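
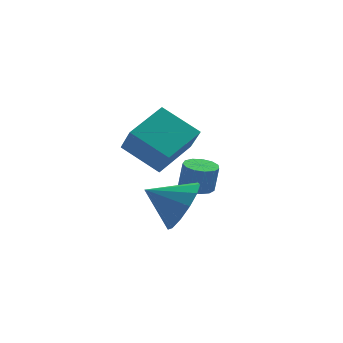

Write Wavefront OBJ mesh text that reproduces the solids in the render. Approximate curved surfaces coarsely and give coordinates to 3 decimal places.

v 1.378 0.763 -0.555
v 1.937 1.338 0.183
v 0.142 1.077 0.135
v 1.786 1.731 -0.265
v 1.506 1.816 -0.805
v 1.186 1.567 -1.265
v 0.926 1.063 -1.501
v 0.81 0.463 -1.436
v 0.874 -0.041 -1.091
v 1.098 -0.29 -0.577
v 1.411 -0.205 -0.055
v 1.714 0.188 0.308
v 1.909 0.763 0.396
v 2.25 3.484 -1.184
v 2.706 3.913 -1.258
v 2.865 3.925 -0.21
v 2.41 3.496 -0.136
v 2.404 4.094 -1.214
v 2.563 4.106 -0.166
v 2.053 4.082 -1.161
v 2.213 4.094 -0.113
v 1.765 3.88 -1.115
v 1.925 3.892 -0.067
v 1.631 3.552 -1.091
v 1.79 3.564 -0.043
v 1.694 3.203 -1.096
v 1.853 3.215 -0.048
v 1.933 2.943 -1.129
v 2.092 2.955 -0.082
v 2.273 2.854 -1.18
v 2.432 2.866 -0.132
v 2.606 2.966 -1.232
v 2.765 2.978 -0.184
v 2.826 3.242 -1.269
v 2.985 3.254 -0.221
v 2.863 3.595 -1.278
v 3.023 3.607 -0.231
v -0.232 4.112 0.628
v -0.025 3.356 1.678
v 1.023 5.253 1.201
v 1.231 4.497 2.251
v 0.949 3.243 -0.231
v 1.157 2.487 0.819
v 2.205 4.384 0.342
v 2.412 3.628 1.392
f 2 1 4
f 2 4 3
f 4 1 5
f 4 5 3
f 5 1 6
f 5 6 3
f 6 1 7
f 6 7 3
f 7 1 8
f 7 8 3
f 8 1 9
f 8 9 3
f 9 1 10
f 9 10 3
f 10 1 11
f 10 11 3
f 11 1 12
f 11 12 3
f 12 1 13
f 12 13 3
f 13 1 2
f 13 2 3
f 15 14 18
f 15 18 16
f 16 18 19
f 16 19 17
f 18 14 20
f 18 20 19
f 19 20 21
f 19 21 17
f 20 14 22
f 20 22 21
f 21 22 23
f 21 23 17
f 22 14 24
f 22 24 23
f 23 24 25
f 23 25 17
f 24 14 26
f 24 26 25
f 25 26 27
f 25 27 17
f 26 14 28
f 26 28 27
f 27 28 29
f 27 29 17
f 28 14 30
f 28 30 29
f 29 30 31
f 29 31 17
f 30 14 32
f 30 32 31
f 31 32 33
f 31 33 17
f 32 14 34
f 32 34 33
f 33 34 35
f 33 35 17
f 34 14 36
f 34 36 35
f 35 36 37
f 35 37 17
f 36 14 15
f 36 15 37
f 37 15 16
f 37 16 17
f 39 41 38
f 42 39 38
f 38 41 40
f 40 42 38
f 39 45 41
f 43 39 42
f 43 45 39
f 41 45 40
f 44 42 40
f 40 45 44
f 44 43 42
f 45 43 44



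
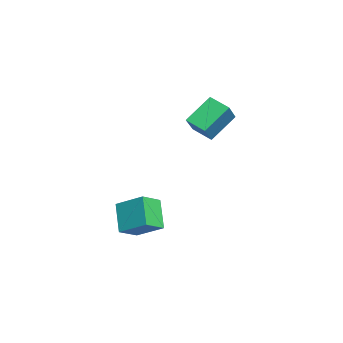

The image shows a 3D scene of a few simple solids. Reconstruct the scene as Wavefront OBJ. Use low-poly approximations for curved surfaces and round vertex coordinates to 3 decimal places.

v 0.12 -1.688 -2.377
v 0.854 -0.282 -1.443
v -0.71 -0.797 -3.067
v 0.024 0.609 -2.133
v 1.456 -1.489 -3.727
v 2.19 -0.083 -2.793
v 0.626 -0.598 -4.417
v 1.36 0.808 -3.483
v -2.807 2.307 1.749
v -3.687 3.57 3.041
v -2.078 3.282 1.293
v -2.958 4.545 2.585
v -1.542 1.935 2.975
v -2.422 3.198 4.267
v -0.813 2.91 2.519
v -1.693 4.173 3.811
f 2 4 1
f 5 2 1
f 1 4 3
f 3 5 1
f 2 8 4
f 6 2 5
f 6 8 2
f 4 8 3
f 7 5 3
f 3 8 7
f 7 6 5
f 8 6 7
f 10 12 9
f 13 10 9
f 9 12 11
f 11 13 9
f 10 16 12
f 14 10 13
f 14 16 10
f 12 16 11
f 15 13 11
f 11 16 15
f 15 14 13
f 16 14 15



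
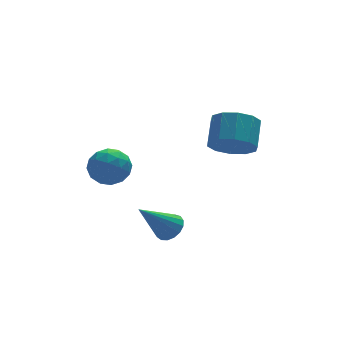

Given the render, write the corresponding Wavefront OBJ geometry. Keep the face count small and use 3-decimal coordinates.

v 2.786 -4.045 0.534
v 3.736 -4.245 0.161
v 4.284 -3.236 1.013
v 3.334 -3.035 1.386
v 3.47 -3.791 -0.207
v 4.018 -2.781 0.644
v 2.943 -3.433 -0.292
v 3.49 -2.423 0.559
v 2.356 -3.309 -0.061
v 2.903 -2.299 0.79
v 1.933 -3.466 0.397
v 2.481 -2.456 1.248
v 1.836 -3.844 0.907
v 2.384 -2.835 1.759
v 2.102 -4.299 1.276
v 2.65 -3.289 2.127
v 2.63 -4.657 1.361
v 3.177 -3.647 2.212
v 3.217 -4.781 1.13
v 3.764 -3.771 1.981
v 3.639 -4.624 0.672
v 4.187 -3.614 1.523
v 0.333 -3.446 -4.151
v 0.852 -3.312 -3.669
v -1.053 -3.614 -2.609
v 0.728 -3 -3.747
v 0.514 -2.79 -3.916
v 0.259 -2.73 -4.14
v 0.02 -2.835 -4.366
v -0.146 -3.079 -4.542
v -0.203 -3.408 -4.629
v -0.137 -3.745 -4.606
v 0.037 -4.014 -4.479
v 0.279 -4.153 -4.277
v 0.533 -4.13 -4.045
v 0.742 -3.95 -3.838
v 0.857 -3.655 -3.702
v -1.605 -0.218 -1.377
v -0.799 -0.566 -1.832
v -2.121 -1.714 -1.148
v -1.315 -2.062 -1.603
v -1.235 -1.628 -0.719
v -0.916 -0.703 -0.86
v -2.004 -1.577 -2.12
v -1.685 -0.652 -2.261
v -1.046 -1.405 -2.291
v -0.57 -1.437 -1.425
v -2.35 -0.843 -1.555
v -1.874 -0.875 -0.689
v -1.157 -0.26 -1.625
v -1.763 -2.02 -1.355
v -1.716 -1.764 -0.836
v -1.242 -1.968 -1.103
v -1.226 -0.341 -1.053
v -0.752 -0.545 -1.321
v -1.008 -1.17 -0.666
v -2.168 -1.735 -1.659
v -1.694 -1.939 -1.927
v -1.678 -0.312 -1.877
v -1.204 -0.516 -2.144
v -1.912 -1.11 -2.314
v -0.828 -0.958 -2.162
v -1.131 -1.838 -2.027
v -1.536 -1.553 -2.331
v -1.349 -1.009 -2.414
v -0.549 -0.977 -1.653
v -0.852 -1.856 -1.518
v -0.805 -1.601 -0.998
v -0.617 -1.057 -1.081
v -0.694 -1.47 -1.922
v -2.068 -0.424 -1.462
v -2.371 -1.303 -1.327
v -2.303 -1.223 -1.899
v -2.115 -0.679 -1.982
v -1.789 -0.442 -0.953
v -2.092 -1.322 -0.818
v -1.571 -1.271 -0.566
v -1.384 -0.727 -0.649
v -2.226 -0.81 -1.058
f 2 1 5
f 2 5 3
f 3 5 6
f 3 6 4
f 5 1 7
f 5 7 6
f 6 7 8
f 6 8 4
f 7 1 9
f 7 9 8
f 8 9 10
f 8 10 4
f 9 1 11
f 9 11 10
f 10 11 12
f 10 12 4
f 11 1 13
f 11 13 12
f 12 13 14
f 12 14 4
f 13 1 15
f 13 15 14
f 14 15 16
f 14 16 4
f 15 1 17
f 15 17 16
f 16 17 18
f 16 18 4
f 17 1 19
f 17 19 18
f 18 19 20
f 18 20 4
f 19 1 21
f 19 21 20
f 20 21 22
f 20 22 4
f 21 1 2
f 21 2 22
f 22 2 3
f 22 3 4
f 24 23 26
f 24 26 25
f 26 23 27
f 26 27 25
f 27 23 28
f 27 28 25
f 28 23 29
f 28 29 25
f 29 23 30
f 29 30 25
f 30 23 31
f 30 31 25
f 31 23 32
f 31 32 25
f 32 23 33
f 32 33 25
f 33 23 34
f 33 34 25
f 34 23 35
f 34 35 25
f 35 23 36
f 35 36 25
f 36 23 37
f 36 37 25
f 37 23 24
f 37 24 25
f 38 75 54
f 75 49 78
f 54 78 43
f 75 78 54
f 38 54 50
f 54 43 55
f 50 55 39
f 54 55 50
f 38 50 59
f 50 39 60
f 59 60 45
f 50 60 59
f 38 59 71
f 59 45 74
f 71 74 48
f 59 74 71
f 38 71 75
f 71 48 79
f 75 79 49
f 71 79 75
f 39 55 66
f 55 43 69
f 66 69 47
f 55 69 66
f 43 78 56
f 78 49 77
f 56 77 42
f 78 77 56
f 49 79 76
f 79 48 72
f 76 72 40
f 79 72 76
f 48 74 73
f 74 45 61
f 73 61 44
f 74 61 73
f 45 60 65
f 60 39 62
f 65 62 46
f 60 62 65
f 41 67 53
f 67 47 68
f 53 68 42
f 67 68 53
f 41 53 51
f 53 42 52
f 51 52 40
f 53 52 51
f 41 51 58
f 51 40 57
f 58 57 44
f 51 57 58
f 41 58 63
f 58 44 64
f 63 64 46
f 58 64 63
f 41 63 67
f 63 46 70
f 67 70 47
f 63 70 67
f 42 68 56
f 68 47 69
f 56 69 43
f 68 69 56
f 40 52 76
f 52 42 77
f 76 77 49
f 52 77 76
f 44 57 73
f 57 40 72
f 73 72 48
f 57 72 73
f 46 64 65
f 64 44 61
f 65 61 45
f 64 61 65
f 47 70 66
f 70 46 62
f 66 62 39
f 70 62 66



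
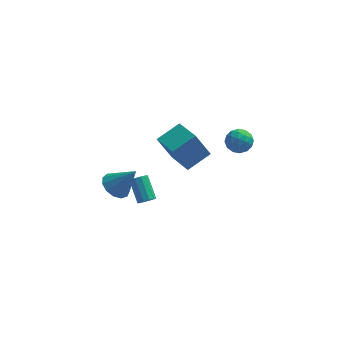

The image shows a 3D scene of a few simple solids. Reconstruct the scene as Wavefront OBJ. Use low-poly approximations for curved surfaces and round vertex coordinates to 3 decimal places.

v -2.129 -1.626 0.527
v -1.73 -1.73 0.844
v -2.231 -0.658 1.829
v -2.631 -0.554 1.513
v -1.638 -1.5 0.64
v -2.139 -0.427 1.625
v -1.733 -1.317 0.393
v -2.234 -0.245 1.378
v -1.98 -1.253 0.197
v -2.481 -0.181 1.183
v -2.284 -1.331 0.128
v -2.785 -0.259 1.113
v -2.529 -1.522 0.211
v -3.03 -0.45 1.196
v -2.621 -1.753 0.415
v -3.122 -0.68 1.4
v -2.526 -1.935 0.662
v -3.027 -0.863 1.647
v -2.279 -1.999 0.857
v -2.78 -0.927 1.843
v -1.975 -1.921 0.927
v -2.476 -0.849 1.912
v 3.12 4.566 1.137
v 3.608 3.979 0.735
v 1.972 3.961 0.625
v 2.46 3.374 0.223
v 2.402 3.371 1.084
v 3.112 3.745 1.4
v 2.468 4.195 -0.04
v 3.178 4.569 0.276
v 3.205 3.75 0.008
v 3.164 3.241 0.702
v 2.416 4.699 0.658
v 2.375 4.19 1.352
v 3.465 4.326 0.98
v 2.115 3.614 0.38
v 2.081 3.612 0.885
v 2.368 3.268 0.649
v 3.174 4.188 1.371
v 3.46 3.843 1.135
v 2.751 3.485 1.34
v 2.12 4.097 0.225
v 2.406 3.752 -0.011
v 3.212 4.672 0.711
v 3.499 4.328 0.475
v 2.829 4.455 0.02
v 3.515 3.846 0.317
v 2.84 3.491 0.016
v 2.845 3.973 -0.138
v 3.262 4.193 0.048
v 3.491 3.547 0.725
v 2.816 3.191 0.425
v 2.782 3.189 0.93
v 3.199 3.409 1.116
v 3.254 3.412 0.298
v 2.764 4.749 0.935
v 2.089 4.393 0.635
v 2.381 4.531 0.244
v 2.798 4.751 0.43
v 2.74 4.449 1.344
v 2.065 4.094 1.043
v 2.318 3.747 1.312
v 2.735 3.967 1.498
v 2.326 4.528 1.062
v -4.187 3.599 -3.377
v -3.409 3.696 -3.948
v -3.013 3.441 -1.803
v -3.55 4.201 -3.792
v -3.893 4.514 -3.505
v -4.33 4.537 -3.177
v -4.721 4.261 -2.912
v -4.943 3.776 -2.796
v -4.925 3.234 -2.863
v -4.672 2.807 -3.094
v -4.265 2.632 -3.415
v -3.834 2.764 -3.724
v -3.515 3.161 -3.922
v 0.051 -1.399 3.124
v -0.758 -1.4 4.665
v -0.856 0.237 2.649
v -1.664 0.236 4.19
v 1.244 -0.556 3.75
v 0.436 -0.557 5.291
v 0.338 1.08 3.275
v -0.471 1.079 4.816
f 2 1 5
f 2 5 3
f 3 5 6
f 3 6 4
f 5 1 7
f 5 7 6
f 6 7 8
f 6 8 4
f 7 1 9
f 7 9 8
f 8 9 10
f 8 10 4
f 9 1 11
f 9 11 10
f 10 11 12
f 10 12 4
f 11 1 13
f 11 13 12
f 12 13 14
f 12 14 4
f 13 1 15
f 13 15 14
f 14 15 16
f 14 16 4
f 15 1 17
f 15 17 16
f 16 17 18
f 16 18 4
f 17 1 19
f 17 19 18
f 18 19 20
f 18 20 4
f 19 1 21
f 19 21 20
f 20 21 22
f 20 22 4
f 21 1 2
f 21 2 22
f 22 2 3
f 22 3 4
f 23 60 39
f 60 34 63
f 39 63 28
f 60 63 39
f 23 39 35
f 39 28 40
f 35 40 24
f 39 40 35
f 23 35 44
f 35 24 45
f 44 45 30
f 35 45 44
f 23 44 56
f 44 30 59
f 56 59 33
f 44 59 56
f 23 56 60
f 56 33 64
f 60 64 34
f 56 64 60
f 24 40 51
f 40 28 54
f 51 54 32
f 40 54 51
f 28 63 41
f 63 34 62
f 41 62 27
f 63 62 41
f 34 64 61
f 64 33 57
f 61 57 25
f 64 57 61
f 33 59 58
f 59 30 46
f 58 46 29
f 59 46 58
f 30 45 50
f 45 24 47
f 50 47 31
f 45 47 50
f 26 52 38
f 52 32 53
f 38 53 27
f 52 53 38
f 26 38 36
f 38 27 37
f 36 37 25
f 38 37 36
f 26 36 43
f 36 25 42
f 43 42 29
f 36 42 43
f 26 43 48
f 43 29 49
f 48 49 31
f 43 49 48
f 26 48 52
f 48 31 55
f 52 55 32
f 48 55 52
f 27 53 41
f 53 32 54
f 41 54 28
f 53 54 41
f 25 37 61
f 37 27 62
f 61 62 34
f 37 62 61
f 29 42 58
f 42 25 57
f 58 57 33
f 42 57 58
f 31 49 50
f 49 29 46
f 50 46 30
f 49 46 50
f 32 55 51
f 55 31 47
f 51 47 24
f 55 47 51
f 66 65 68
f 66 68 67
f 68 65 69
f 68 69 67
f 69 65 70
f 69 70 67
f 70 65 71
f 70 71 67
f 71 65 72
f 71 72 67
f 72 65 73
f 72 73 67
f 73 65 74
f 73 74 67
f 74 65 75
f 74 75 67
f 75 65 76
f 75 76 67
f 76 65 77
f 76 77 67
f 77 65 66
f 77 66 67
f 79 81 78
f 82 79 78
f 78 81 80
f 80 82 78
f 79 85 81
f 83 79 82
f 83 85 79
f 81 85 80
f 84 82 80
f 80 85 84
f 84 83 82
f 85 83 84



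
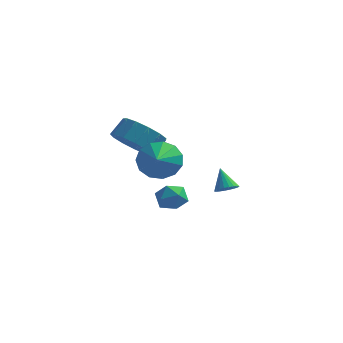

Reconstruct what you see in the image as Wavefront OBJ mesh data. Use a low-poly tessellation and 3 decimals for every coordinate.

v 3.745 -1.219 -1.558
v 3.966 -1.566 -1.256
v 3.295 -0.761 -0.702
v 4.104 -1.424 -1.259
v 4.189 -1.25 -1.307
v 4.205 -1.072 -1.394
v 4.152 -0.916 -1.506
v 4.037 -0.806 -1.626
v 3.877 -0.76 -1.735
v 3.697 -0.783 -1.817
v 3.525 -0.873 -1.86
v 3.386 -1.015 -1.856
v 3.302 -1.189 -1.808
v 3.285 -1.367 -1.721
v 3.339 -1.523 -1.609
v 3.454 -1.632 -1.49
v 3.613 -1.679 -1.381
v 3.793 -1.656 -1.298
v 0.359 -0.32 -2.854
v 0.721 0.3 -2.652
v 1.379 -0.76 -3.328
v 1.741 -0.14 -3.126
v 1.503 -0.619 -2.606
v 0.872 -0.347 -2.313
v 1.228 -0.113 -3.667
v 0.597 0.159 -3.374
v 1.258 0.429 -3.154
v 1.428 0.116 -2.498
v 0.672 -0.576 -3.482
v 0.842 -0.889 -2.826
v 0.164 0.697 -1.438
v 0.664 1.196 -0.758
v 0.516 -0.497 -0.822
v 0.149 1.143 -0.566
v -0.361 0.949 -0.65
v -0.705 0.675 -0.985
v -0.772 0.408 -1.464
v -0.542 0.233 -1.934
v -0.089 0.206 -2.247
v 0.446 0.334 -2.304
v 0.89 0.578 -2.085
v 1.104 0.86 -1.661
v 1.02 1.09 -1.167
v -1.632 2.125 -1.481
v -0.804 2.414 -2.129
v -0.481 3.064 -1.427
v -1.308 2.775 -0.779
v -1.27 2.791 -2.264
v -0.947 3.441 -1.562
v -1.85 2.957 -2.151
v -1.527 3.607 -1.448
v -2.361 2.859 -1.824
v -2.038 3.509 -1.122
v -2.641 2.527 -1.389
v -2.317 3.177 -0.687
v -2.6 2.068 -0.983
v -2.276 2.718 -0.281
v -2.251 1.627 -0.735
v -1.928 2.277 -0.033
v -1.706 1.344 -0.724
v -1.383 1.994 -0.022
v -1.138 1.309 -0.953
v -0.814 1.959 -0.251
v -0.726 1.533 -1.35
v -0.402 2.183 -0.648
v -0.602 1.945 -1.789
v -0.278 2.595 -1.086
f 2 1 4
f 2 4 3
f 4 1 5
f 4 5 3
f 5 1 6
f 5 6 3
f 6 1 7
f 6 7 3
f 7 1 8
f 7 8 3
f 8 1 9
f 8 9 3
f 9 1 10
f 9 10 3
f 10 1 11
f 10 11 3
f 11 1 12
f 11 12 3
f 12 1 13
f 12 13 3
f 13 1 14
f 13 14 3
f 14 1 15
f 14 15 3
f 15 1 16
f 15 16 3
f 16 1 17
f 16 17 3
f 17 1 18
f 17 18 3
f 18 1 2
f 18 2 3
f 19 30 24
f 19 24 20
f 19 20 26
f 19 26 29
f 19 29 30
f 20 24 28
f 24 30 23
f 30 29 21
f 29 26 25
f 26 20 27
f 22 28 23
f 22 23 21
f 22 21 25
f 22 25 27
f 22 27 28
f 23 28 24
f 21 23 30
f 25 21 29
f 27 25 26
f 28 27 20
f 32 31 34
f 32 34 33
f 34 31 35
f 34 35 33
f 35 31 36
f 35 36 33
f 36 31 37
f 36 37 33
f 37 31 38
f 37 38 33
f 38 31 39
f 38 39 33
f 39 31 40
f 39 40 33
f 40 31 41
f 40 41 33
f 41 31 42
f 41 42 33
f 42 31 43
f 42 43 33
f 43 31 32
f 43 32 33
f 45 44 48
f 45 48 46
f 46 48 49
f 46 49 47
f 48 44 50
f 48 50 49
f 49 50 51
f 49 51 47
f 50 44 52
f 50 52 51
f 51 52 53
f 51 53 47
f 52 44 54
f 52 54 53
f 53 54 55
f 53 55 47
f 54 44 56
f 54 56 55
f 55 56 57
f 55 57 47
f 56 44 58
f 56 58 57
f 57 58 59
f 57 59 47
f 58 44 60
f 58 60 59
f 59 60 61
f 59 61 47
f 60 44 62
f 60 62 61
f 61 62 63
f 61 63 47
f 62 44 64
f 62 64 63
f 63 64 65
f 63 65 47
f 64 44 66
f 64 66 65
f 65 66 67
f 65 67 47
f 66 44 45
f 66 45 67
f 67 45 46
f 67 46 47



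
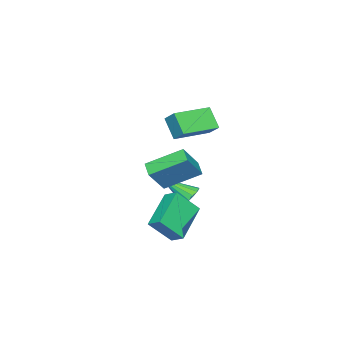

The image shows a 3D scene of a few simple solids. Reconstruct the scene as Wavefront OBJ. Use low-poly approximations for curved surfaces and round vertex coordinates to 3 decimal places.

v -1.984 -0.457 3.786
v -1.721 0.201 4.389
v -1.561 0.284 2.792
v -1.298 0.942 3.395
v -0.142 -1.322 3.925
v 0.121 -0.664 4.528
v 0.281 -0.581 2.931
v 0.544 0.077 3.534
v 1.468 -0.421 0.229
v 0.908 -0.962 0.57
v 0.576 1.105 1.186
v 0.016 0.564 1.527
v 2.464 -0.644 1.513
v 1.904 -1.185 1.854
v 1.572 0.882 2.47
v 1.012 0.341 2.811
v -3.316 -1.689 -2.862
v -2.678 -1.646 -3.061
v -2.884 -3.111 -1.778
v -2.699 -1.441 -2.783
v -2.885 -1.301 -2.525
v -3.187 -1.266 -2.358
v -3.523 -1.344 -2.326
v -3.804 -1.514 -2.438
v -3.954 -1.731 -2.663
v -3.934 -1.937 -2.941
v -3.747 -2.076 -3.198
v -3.445 -2.111 -3.365
v -3.109 -2.034 -3.398
v -2.828 -1.863 -3.286
v 1.771 0.156 -2.924
v -0.139 -0.057 -1.917
v 1.909 0.874 -2.51
v -0.001 0.66 -1.503
v 2.501 -0.68 -1.717
v 0.591 -0.894 -0.71
v 2.639 0.037 -1.303
v 0.729 -0.176 -0.296
f 2 4 1
f 5 2 1
f 1 4 3
f 3 5 1
f 2 8 4
f 6 2 5
f 6 8 2
f 4 8 3
f 7 5 3
f 3 8 7
f 7 6 5
f 8 6 7
f 10 12 9
f 13 10 9
f 9 12 11
f 11 13 9
f 10 16 12
f 14 10 13
f 14 16 10
f 12 16 11
f 15 13 11
f 11 16 15
f 15 14 13
f 16 14 15
f 18 17 20
f 18 20 19
f 20 17 21
f 20 21 19
f 21 17 22
f 21 22 19
f 22 17 23
f 22 23 19
f 23 17 24
f 23 24 19
f 24 17 25
f 24 25 19
f 25 17 26
f 25 26 19
f 26 17 27
f 26 27 19
f 27 17 28
f 27 28 19
f 28 17 29
f 28 29 19
f 29 17 30
f 29 30 19
f 30 17 18
f 30 18 19
f 32 34 31
f 35 32 31
f 31 34 33
f 33 35 31
f 32 38 34
f 36 32 35
f 36 38 32
f 34 38 33
f 37 35 33
f 33 38 37
f 37 36 35
f 38 36 37



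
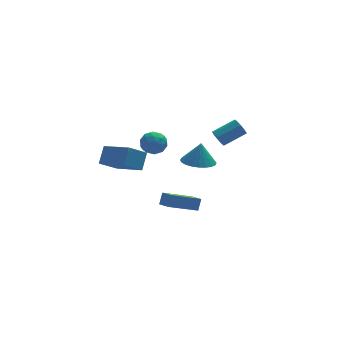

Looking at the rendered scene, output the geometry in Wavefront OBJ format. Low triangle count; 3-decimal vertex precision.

v -1.699 3.347 0.365
v -0.831 3.49 0.524
v -1.389 2.03 -0.144
v -0.521 2.173 0.015
v -1.091 2.078 0.697
v -1.282 2.892 1.012
v -0.938 2.628 -0.632
v -1.129 3.442 -0.317
v -0.361 3.045 -0.092
v -0.455 2.706 0.729
v -1.765 2.814 -0.349
v -1.859 2.475 0.472
v -1.292 3.534 0.489
v -0.928 1.986 -0.109
v -1.263 1.93 0.292
v -0.753 2.014 0.385
v -1.558 3.183 0.776
v -1.047 3.267 0.869
v -1.2 2.437 0.971
v -1.173 2.253 -0.489
v -0.662 2.337 -0.396
v -1.467 3.506 -0.005
v -0.957 3.59 0.088
v -1.02 3.083 -0.591
v -0.506 3.357 0.221
v -0.323 2.582 -0.079
v -0.568 2.85 -0.459
v -0.681 3.329 -0.274
v -0.561 3.157 0.703
v -0.379 2.383 0.404
v -0.714 2.327 0.805
v -0.827 2.806 0.99
v -0.285 2.896 0.341
v -1.841 3.137 -0.024
v -1.659 2.363 -0.323
v -1.393 2.714 -0.61
v -1.506 3.193 -0.425
v -1.897 2.938 0.459
v -1.714 2.163 0.159
v -1.539 2.191 0.654
v -1.652 2.67 0.839
v -1.935 2.624 0.039
v 1.163 0.826 -0.597
v 1.77 1.699 -0.788
v 1.377 0.994 0.857
v 1.387 1.871 -0.751
v 0.97 1.885 -0.691
v 0.583 1.737 -0.617
v 0.283 1.45 -0.54
v 0.118 1.069 -0.472
v 0.112 0.65 -0.422
v 0.265 0.259 -0.4
v 0.556 -0.047 -0.407
v 0.939 -0.219 -0.444
v 1.355 -0.233 -0.503
v 1.743 -0.085 -0.578
v 2.042 0.202 -0.655
v 2.208 0.583 -0.723
v 2.214 1.002 -0.772
v 2.06 1.393 -0.795
v 2.827 2.688 0.076
v 3.092 2.275 -0.319
v 4.557 2.499 0.429
v 4.293 2.912 0.824
v 3.109 2.727 -0.486
v 4.574 2.95 0.261
v 2.96 3.156 -0.324
v 4.425 3.38 0.424
v 2.734 3.311 0.072
v 4.199 3.535 0.82
v 2.563 3.101 0.471
v 4.028 3.325 1.219
v 2.546 2.65 0.639
v 4.011 2.873 1.386
v 2.695 2.22 0.476
v 4.16 2.444 1.224
v 2.921 2.065 0.08
v 4.386 2.289 0.828
v -4.108 -3.253 2.293
v -3.671 -2.541 3.249
v -5.249 -1.678 1.643
v -4.811 -0.966 2.6
v -2.989 -2.794 1.44
v -2.551 -2.082 2.397
v -4.129 -1.219 0.791
v -3.692 -0.507 1.747
v -1.106 -1.117 -2.985
v -0.839 -0.772 -2.244
v -1.438 -0.222 -3.282
v -1.172 0.123 -2.541
v 0.792 -0.703 -3.859
v 1.058 -0.358 -3.118
v 0.459 0.192 -4.156
v 0.726 0.537 -3.415
f 1 38 17
f 38 12 41
f 17 41 6
f 38 41 17
f 1 17 13
f 17 6 18
f 13 18 2
f 17 18 13
f 1 13 22
f 13 2 23
f 22 23 8
f 13 23 22
f 1 22 34
f 22 8 37
f 34 37 11
f 22 37 34
f 1 34 38
f 34 11 42
f 38 42 12
f 34 42 38
f 2 18 29
f 18 6 32
f 29 32 10
f 18 32 29
f 6 41 19
f 41 12 40
f 19 40 5
f 41 40 19
f 12 42 39
f 42 11 35
f 39 35 3
f 42 35 39
f 11 37 36
f 37 8 24
f 36 24 7
f 37 24 36
f 8 23 28
f 23 2 25
f 28 25 9
f 23 25 28
f 4 30 16
f 30 10 31
f 16 31 5
f 30 31 16
f 4 16 14
f 16 5 15
f 14 15 3
f 16 15 14
f 4 14 21
f 14 3 20
f 21 20 7
f 14 20 21
f 4 21 26
f 21 7 27
f 26 27 9
f 21 27 26
f 4 26 30
f 26 9 33
f 30 33 10
f 26 33 30
f 5 31 19
f 31 10 32
f 19 32 6
f 31 32 19
f 3 15 39
f 15 5 40
f 39 40 12
f 15 40 39
f 7 20 36
f 20 3 35
f 36 35 11
f 20 35 36
f 9 27 28
f 27 7 24
f 28 24 8
f 27 24 28
f 10 33 29
f 33 9 25
f 29 25 2
f 33 25 29
f 44 43 46
f 44 46 45
f 46 43 47
f 46 47 45
f 47 43 48
f 47 48 45
f 48 43 49
f 48 49 45
f 49 43 50
f 49 50 45
f 50 43 51
f 50 51 45
f 51 43 52
f 51 52 45
f 52 43 53
f 52 53 45
f 53 43 54
f 53 54 45
f 54 43 55
f 54 55 45
f 55 43 56
f 55 56 45
f 56 43 57
f 56 57 45
f 57 43 58
f 57 58 45
f 58 43 59
f 58 59 45
f 59 43 60
f 59 60 45
f 60 43 44
f 60 44 45
f 62 61 65
f 62 65 63
f 63 65 66
f 63 66 64
f 65 61 67
f 65 67 66
f 66 67 68
f 66 68 64
f 67 61 69
f 67 69 68
f 68 69 70
f 68 70 64
f 69 61 71
f 69 71 70
f 70 71 72
f 70 72 64
f 71 61 73
f 71 73 72
f 72 73 74
f 72 74 64
f 73 61 75
f 73 75 74
f 74 75 76
f 74 76 64
f 75 61 77
f 75 77 76
f 76 77 78
f 76 78 64
f 77 61 62
f 77 62 78
f 78 62 63
f 78 63 64
f 80 82 79
f 83 80 79
f 79 82 81
f 81 83 79
f 80 86 82
f 84 80 83
f 84 86 80
f 82 86 81
f 85 83 81
f 81 86 85
f 85 84 83
f 86 84 85
f 88 90 87
f 91 88 87
f 87 90 89
f 89 91 87
f 88 94 90
f 92 88 91
f 92 94 88
f 90 94 89
f 93 91 89
f 89 94 93
f 93 92 91
f 94 92 93



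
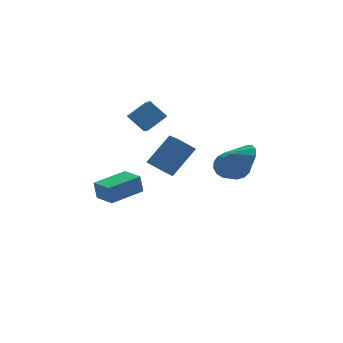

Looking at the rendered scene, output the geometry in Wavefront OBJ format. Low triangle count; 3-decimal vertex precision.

v -3.341 1.387 -4.168
v -3.495 1.471 -3.082
v -4.117 2.474 -4.363
v -4.272 2.559 -3.277
v -1.648 2.621 -4.023
v -1.803 2.706 -2.937
v -2.425 3.709 -4.218
v -2.579 3.793 -3.132
v -1.234 -2.688 0.869
v -0.031 -1.88 2.334
v -1.588 -1.126 0.298
v -0.385 -0.318 1.763
v -0.355 -2.742 0.177
v 0.848 -1.934 1.642
v -0.709 -1.18 -0.394
v 0.494 -0.372 1.071
v 3.587 1.183 -0.934
v 3.997 1.612 -0.092
v 2.493 0.917 -0.266
v 3.721 2.038 -0.375
v 3.403 2.192 -0.835
v 3.143 2.025 -1.327
v 3.024 1.592 -1.694
v 3.085 1.028 -1.82
v 3.304 0.514 -1.664
v 3.614 0.212 -1.277
v 3.915 0.219 -0.781
v 4.112 0.531 -0.334
v 4.143 1.051 -0.077
v 2.384 -3.415 1.235
v 3.057 -3.458 0.786
v 3.309 -4.408 1.257
v 2.636 -4.365 1.705
v 3.17 -3.27 1.106
v 3.423 -4.22 1.576
v 3.103 -3.115 1.455
v 3.356 -4.065 1.925
v 2.872 -3.029 1.753
v 3.124 -3.979 2.224
v 2.528 -3.031 1.933
v 2.781 -3.981 2.404
v 2.152 -3.121 1.953
v 2.404 -4.071 2.423
v 1.828 -3.279 1.808
v 2.081 -4.229 2.279
v 1.632 -3.467 1.532
v 1.885 -4.418 2.003
v 1.608 -3.644 1.188
v 1.861 -4.594 1.658
v 1.762 -3.768 0.855
v 2.015 -4.719 1.325
v 2.058 -3.812 0.608
v 2.311 -4.762 1.079
v 2.429 -3.764 0.505
v 2.681 -4.714 0.976
v 2.789 -3.636 0.57
v 3.042 -4.587 1.04
v -2.496 1.551 2.26
v -2.323 0.693 2.764
v -1.484 2.162 2.952
v -1.311 1.305 3.456
v -1.629 1.175 1.324
v -1.456 0.318 1.828
v -0.617 1.787 2.016
v -0.444 0.929 2.52
f 2 4 1
f 5 2 1
f 1 4 3
f 3 5 1
f 2 8 4
f 6 2 5
f 6 8 2
f 4 8 3
f 7 5 3
f 3 8 7
f 7 6 5
f 8 6 7
f 10 12 9
f 13 10 9
f 9 12 11
f 11 13 9
f 10 16 12
f 14 10 13
f 14 16 10
f 12 16 11
f 15 13 11
f 11 16 15
f 15 14 13
f 16 14 15
f 18 17 20
f 18 20 19
f 20 17 21
f 20 21 19
f 21 17 22
f 21 22 19
f 22 17 23
f 22 23 19
f 23 17 24
f 23 24 19
f 24 17 25
f 24 25 19
f 25 17 26
f 25 26 19
f 26 17 27
f 26 27 19
f 27 17 28
f 27 28 19
f 28 17 29
f 28 29 19
f 29 17 18
f 29 18 19
f 31 30 34
f 31 34 32
f 32 34 35
f 32 35 33
f 34 30 36
f 34 36 35
f 35 36 37
f 35 37 33
f 36 30 38
f 36 38 37
f 37 38 39
f 37 39 33
f 38 30 40
f 38 40 39
f 39 40 41
f 39 41 33
f 40 30 42
f 40 42 41
f 41 42 43
f 41 43 33
f 42 30 44
f 42 44 43
f 43 44 45
f 43 45 33
f 44 30 46
f 44 46 45
f 45 46 47
f 45 47 33
f 46 30 48
f 46 48 47
f 47 48 49
f 47 49 33
f 48 30 50
f 48 50 49
f 49 50 51
f 49 51 33
f 50 30 52
f 50 52 51
f 51 52 53
f 51 53 33
f 52 30 54
f 52 54 53
f 53 54 55
f 53 55 33
f 54 30 56
f 54 56 55
f 55 56 57
f 55 57 33
f 56 30 31
f 56 31 57
f 57 31 32
f 57 32 33
f 59 61 58
f 62 59 58
f 58 61 60
f 60 62 58
f 59 65 61
f 63 59 62
f 63 65 59
f 61 65 60
f 64 62 60
f 60 65 64
f 64 63 62
f 65 63 64



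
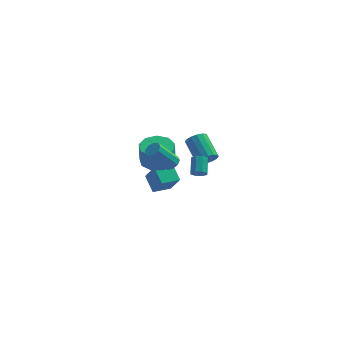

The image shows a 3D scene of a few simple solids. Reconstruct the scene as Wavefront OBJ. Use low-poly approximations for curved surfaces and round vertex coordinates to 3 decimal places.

v 1.732 -3.758 2.47
v 2.05 -3.474 2.802
v 1.026 -3.919 4.162
v 0.708 -4.202 3.83
v 1.781 -3.258 2.67
v 0.757 -3.703 4.031
v 1.489 -3.276 2.444
v 0.465 -3.721 3.805
v 1.31 -3.519 2.231
v 0.287 -3.964 3.592
v 1.329 -3.873 2.129
v 0.306 -4.318 3.49
v 1.536 -4.174 2.186
v 0.513 -4.619 3.547
v 1.835 -4.279 2.377
v 0.811 -4.724 3.737
v 2.085 -4.141 2.61
v 1.062 -4.586 3.971
v 2.17 -3.823 2.778
v 1.147 -4.268 4.139
v -0.059 3.327 -5.001
v -0.605 4.247 -4.229
v 0.962 4.008 -5.092
v 0.416 4.928 -4.319
v 0.564 2.572 -3.661
v 0.018 3.492 -2.888
v 1.585 3.253 -3.751
v 1.039 4.173 -2.979
v 0.431 1.287 -0.762
v 1.393 0.85 -0.845
v 1.391 0.577 0.579
v 0.429 1.013 0.662
v 1.454 1.56 -0.708
v 1.452 1.286 0.716
v 1.036 2.141 -0.597
v 1.034 1.868 0.827
v 0.335 2.323 -0.563
v 0.333 2.05 0.861
v -0.321 2.02 -0.622
v -0.323 1.747 0.802
v -0.625 1.374 -0.747
v -0.627 1.101 0.677
v -0.435 0.687 -0.878
v -0.437 0.413 0.546
v 0.16 0.28 -0.955
v 0.159 0.007 0.469
v 0.882 0.345 -0.942
v 0.881 0.071 0.482
v 3.229 3.08 -1.737
v 3.616 2.882 -1.163
v 2.839 4.181 -0.19
v 2.451 4.38 -0.763
v 3.825 3.137 -1.337
v 3.047 4.437 -0.363
v 3.874 3.377 -1.618
v 3.096 4.676 -0.644
v 3.75 3.538 -1.931
v 2.973 4.837 -0.957
v 3.486 3.576 -2.192
v 2.709 4.875 -1.218
v 3.154 3.481 -2.331
v 2.377 4.78 -1.357
v 2.841 3.279 -2.31
v 2.064 4.578 -1.337
v 2.633 3.023 -2.137
v 1.855 4.323 -1.163
v 2.584 2.784 -1.856
v 1.806 4.083 -0.882
v 2.707 2.623 -1.543
v 1.93 3.922 -0.569
v 2.971 2.585 -1.282
v 2.194 3.884 -0.308
v 3.303 2.68 -1.143
v 2.526 3.979 -0.169
v 3.048 -1.346 0.028
v 3.503 -1.196 -0.147
v 3.467 -0.285 0.537
v 3.012 -0.434 0.712
v 3.207 -1.051 -0.356
v 3.172 -0.14 0.327
v 2.818 -1.078 -0.34
v 2.782 -0.167 0.343
v 2.564 -1.262 -0.108
v 2.528 -0.351 0.575
v 2.593 -1.495 0.203
v 2.557 -0.584 0.887
v 2.888 -1.64 0.413
v 2.853 -0.729 1.096
v 3.278 -1.613 0.397
v 3.242 -0.702 1.08
v 3.532 -1.429 0.165
v 3.496 -0.518 0.848
f 2 1 5
f 2 5 3
f 3 5 6
f 3 6 4
f 5 1 7
f 5 7 6
f 6 7 8
f 6 8 4
f 7 1 9
f 7 9 8
f 8 9 10
f 8 10 4
f 9 1 11
f 9 11 10
f 10 11 12
f 10 12 4
f 11 1 13
f 11 13 12
f 12 13 14
f 12 14 4
f 13 1 15
f 13 15 14
f 14 15 16
f 14 16 4
f 15 1 17
f 15 17 16
f 16 17 18
f 16 18 4
f 17 1 19
f 17 19 18
f 18 19 20
f 18 20 4
f 19 1 2
f 19 2 20
f 20 2 3
f 20 3 4
f 22 24 21
f 25 22 21
f 21 24 23
f 23 25 21
f 22 28 24
f 26 22 25
f 26 28 22
f 24 28 23
f 27 25 23
f 23 28 27
f 27 26 25
f 28 26 27
f 30 29 33
f 30 33 31
f 31 33 34
f 31 34 32
f 33 29 35
f 33 35 34
f 34 35 36
f 34 36 32
f 35 29 37
f 35 37 36
f 36 37 38
f 36 38 32
f 37 29 39
f 37 39 38
f 38 39 40
f 38 40 32
f 39 29 41
f 39 41 40
f 40 41 42
f 40 42 32
f 41 29 43
f 41 43 42
f 42 43 44
f 42 44 32
f 43 29 45
f 43 45 44
f 44 45 46
f 44 46 32
f 45 29 47
f 45 47 46
f 46 47 48
f 46 48 32
f 47 29 30
f 47 30 48
f 48 30 31
f 48 31 32
f 50 49 53
f 50 53 51
f 51 53 54
f 51 54 52
f 53 49 55
f 53 55 54
f 54 55 56
f 54 56 52
f 55 49 57
f 55 57 56
f 56 57 58
f 56 58 52
f 57 49 59
f 57 59 58
f 58 59 60
f 58 60 52
f 59 49 61
f 59 61 60
f 60 61 62
f 60 62 52
f 61 49 63
f 61 63 62
f 62 63 64
f 62 64 52
f 63 49 65
f 63 65 64
f 64 65 66
f 64 66 52
f 65 49 67
f 65 67 66
f 66 67 68
f 66 68 52
f 67 49 69
f 67 69 68
f 68 69 70
f 68 70 52
f 69 49 71
f 69 71 70
f 70 71 72
f 70 72 52
f 71 49 73
f 71 73 72
f 72 73 74
f 72 74 52
f 73 49 50
f 73 50 74
f 74 50 51
f 74 51 52
f 76 75 79
f 76 79 77
f 77 79 80
f 77 80 78
f 79 75 81
f 79 81 80
f 80 81 82
f 80 82 78
f 81 75 83
f 81 83 82
f 82 83 84
f 82 84 78
f 83 75 85
f 83 85 84
f 84 85 86
f 84 86 78
f 85 75 87
f 85 87 86
f 86 87 88
f 86 88 78
f 87 75 89
f 87 89 88
f 88 89 90
f 88 90 78
f 89 75 91
f 89 91 90
f 90 91 92
f 90 92 78
f 91 75 76
f 91 76 92
f 92 76 77
f 92 77 78



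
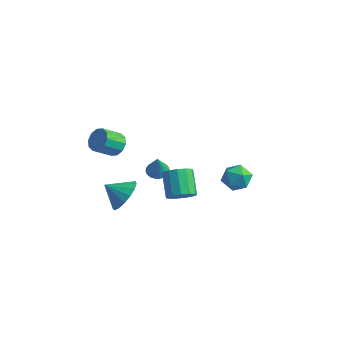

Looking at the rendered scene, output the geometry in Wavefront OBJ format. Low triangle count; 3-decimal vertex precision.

v -2.624 -2.19 -2.241
v -1.996 -2.148 -1.401
v -3.556 -2.69 -1.519
v -2.231 -1.704 -1.397
v -2.557 -1.372 -1.587
v -2.898 -1.226 -1.926
v -3.176 -1.302 -2.337
v -3.328 -1.581 -2.727
v -3.319 -1.999 -3.005
v -3.151 -2.461 -3.108
v -2.862 -2.861 -3.013
v -2.519 -3.108 -2.74
v -2.2 -3.143 -2.354
v -1.978 -2.961 -1.941
v -1.904 -2.602 -1.598
v 2.715 -4.319 1.998
v 3.006 -4.727 2.57
v 2.177 -3.969 3.533
v 1.885 -3.561 2.962
v 3.261 -4.387 2.522
v 2.432 -3.628 3.485
v 3.343 -4.025 2.308
v 2.514 -3.267 3.271
v 3.226 -3.757 1.996
v 2.397 -2.998 2.959
v 2.946 -3.667 1.684
v 2.117 -2.909 2.647
v 2.593 -3.784 1.472
v 1.764 -3.026 2.436
v 2.278 -4.071 1.428
v 1.449 -3.313 2.391
v 2.102 -4.437 1.564
v 1.273 -3.679 2.527
v 2.121 -4.765 1.838
v 1.291 -4.007 2.802
v 2.328 -4.952 2.164
v 1.499 -4.194 3.127
v 2.658 -4.938 2.436
v 1.828 -4.179 3.4
v 0.82 3.143 -1.479
v 1.511 3.294 -2.042
v 0.269 2.166 -2.418
v 0.96 2.317 -2.981
v 1.102 1.897 -2.193
v 1.443 2.501 -1.612
v 0.337 2.959 -2.848
v 0.678 3.563 -2.267
v 1.213 3.18 -2.888
v 1.686 2.524 -2.483
v 0.094 2.936 -1.977
v 0.567 2.28 -1.572
v -0.169 -2.537 1.295
v 0.165 -2.042 1.355
v 0.069 -2.843 2.505
v -0.061 -1.96 1.42
v -0.306 -1.978 1.464
v -0.527 -2.092 1.478
v -0.686 -2.283 1.461
v -0.756 -2.518 1.415
v -0.724 -2.757 1.349
v -0.596 -2.957 1.273
v -0.394 -3.085 1.201
v -0.153 -3.117 1.145
v 0.085 -3.05 1.116
v 0.28 -2.894 1.117
v 0.397 -2.676 1.149
v 0.416 -2.434 1.207
v 0.334 -2.21 1.28
v -3.145 -2.167 1.574
v -2.699 -2.637 1.259
v -3.13 -3.563 2.032
v -3.575 -3.093 2.346
v -2.484 -2.452 1.601
v -2.914 -3.377 2.374
v -2.521 -2.157 1.933
v -2.951 -3.082 2.706
v -2.796 -1.867 2.127
v -3.227 -2.792 2.9
v -3.205 -1.691 2.11
v -3.635 -2.616 2.883
v -3.59 -1.697 1.888
v -4.021 -2.623 2.661
v -3.806 -1.883 1.546
v -4.236 -2.808 2.319
v -3.769 -2.178 1.214
v -4.199 -3.103 1.987
v -3.493 -2.468 1.02
v -3.924 -3.393 1.793
v -3.085 -2.644 1.037
v -3.515 -3.569 1.81
f 2 1 4
f 2 4 3
f 4 1 5
f 4 5 3
f 5 1 6
f 5 6 3
f 6 1 7
f 6 7 3
f 7 1 8
f 7 8 3
f 8 1 9
f 8 9 3
f 9 1 10
f 9 10 3
f 10 1 11
f 10 11 3
f 11 1 12
f 11 12 3
f 12 1 13
f 12 13 3
f 13 1 14
f 13 14 3
f 14 1 15
f 14 15 3
f 15 1 2
f 15 2 3
f 17 16 20
f 17 20 18
f 18 20 21
f 18 21 19
f 20 16 22
f 20 22 21
f 21 22 23
f 21 23 19
f 22 16 24
f 22 24 23
f 23 24 25
f 23 25 19
f 24 16 26
f 24 26 25
f 25 26 27
f 25 27 19
f 26 16 28
f 26 28 27
f 27 28 29
f 27 29 19
f 28 16 30
f 28 30 29
f 29 30 31
f 29 31 19
f 30 16 32
f 30 32 31
f 31 32 33
f 31 33 19
f 32 16 34
f 32 34 33
f 33 34 35
f 33 35 19
f 34 16 36
f 34 36 35
f 35 36 37
f 35 37 19
f 36 16 38
f 36 38 37
f 37 38 39
f 37 39 19
f 38 16 17
f 38 17 39
f 39 17 18
f 39 18 19
f 40 51 45
f 40 45 41
f 40 41 47
f 40 47 50
f 40 50 51
f 41 45 49
f 45 51 44
f 51 50 42
f 50 47 46
f 47 41 48
f 43 49 44
f 43 44 42
f 43 42 46
f 43 46 48
f 43 48 49
f 44 49 45
f 42 44 51
f 46 42 50
f 48 46 47
f 49 48 41
f 53 52 55
f 53 55 54
f 55 52 56
f 55 56 54
f 56 52 57
f 56 57 54
f 57 52 58
f 57 58 54
f 58 52 59
f 58 59 54
f 59 52 60
f 59 60 54
f 60 52 61
f 60 61 54
f 61 52 62
f 61 62 54
f 62 52 63
f 62 63 54
f 63 52 64
f 63 64 54
f 64 52 65
f 64 65 54
f 65 52 66
f 65 66 54
f 66 52 67
f 66 67 54
f 67 52 68
f 67 68 54
f 68 52 53
f 68 53 54
f 70 69 73
f 70 73 71
f 71 73 74
f 71 74 72
f 73 69 75
f 73 75 74
f 74 75 76
f 74 76 72
f 75 69 77
f 75 77 76
f 76 77 78
f 76 78 72
f 77 69 79
f 77 79 78
f 78 79 80
f 78 80 72
f 79 69 81
f 79 81 80
f 80 81 82
f 80 82 72
f 81 69 83
f 81 83 82
f 82 83 84
f 82 84 72
f 83 69 85
f 83 85 84
f 84 85 86
f 84 86 72
f 85 69 87
f 85 87 86
f 86 87 88
f 86 88 72
f 87 69 89
f 87 89 88
f 88 89 90
f 88 90 72
f 89 69 70
f 89 70 90
f 90 70 71
f 90 71 72



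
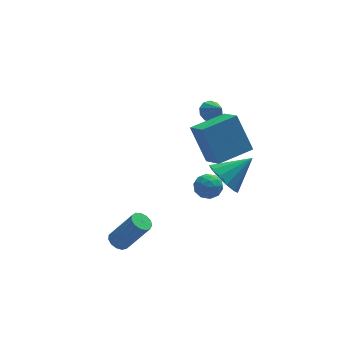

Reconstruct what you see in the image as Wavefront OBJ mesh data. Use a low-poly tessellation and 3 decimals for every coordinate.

v 0.577 1.726 -1.296
v 1.05 2.308 -1.462
v 1.25 0.972 -2.018
v 1.723 1.554 -2.184
v 1.713 1.258 -1.476
v 1.297 1.724 -1.03
v 1.003 1.556 -2.45
v 0.587 2.022 -2.004
v 1.313 2.203 -2.176
v 1.752 2.018 -1.574
v 0.548 1.262 -1.906
v 0.987 1.077 -1.304
v 0.755 2.083 -1.316
v 1.545 1.197 -2.164
v 1.54 1.023 -1.748
v 1.818 1.364 -1.846
v 0.9 1.74 -1.061
v 1.178 2.082 -1.159
v 1.568 1.465 -1.168
v 1.122 1.198 -2.321
v 1.4 1.54 -2.419
v 0.482 1.916 -1.634
v 0.76 2.257 -1.732
v 0.732 1.815 -2.312
v 1.187 2.363 -1.833
v 1.582 1.92 -2.257
v 1.159 1.921 -2.414
v 0.915 2.195 -2.151
v 1.445 2.255 -1.479
v 1.84 1.811 -1.904
v 1.835 1.637 -1.487
v 1.591 1.911 -1.225
v 1.6 2.193 -1.899
v 0.46 1.469 -1.576
v 0.855 1.025 -2.001
v 0.709 1.369 -2.255
v 0.465 1.643 -1.993
v 0.718 1.36 -1.223
v 1.113 0.917 -1.647
v 1.385 1.085 -1.329
v 1.141 1.359 -1.066
v 0.7 1.087 -1.581
v 1.588 0.543 -0.315
v 2.205 0.275 -1.122
v 3.072 0.737 0.755
v 2.145 0.863 -1.146
v 1.908 1.35 -0.906
v 1.57 1.58 -0.478
v 1.237 1.481 0.001
v 1.016 1.084 0.38
v 0.976 0.515 0.538
v 1.131 -0.045 0.425
v 1.431 -0.418 0.078
v 1.78 -0.486 -0.395
v 2.069 -0.228 -0.842
v 1.759 3.408 2.412
v 2.368 3.601 2.378
v 2.061 2.592 3.208
v 2.188 3.811 2.661
v 1.845 3.867 2.849
v 1.468 3.748 2.87
v 1.203 3.499 2.716
v 1.149 3.215 2.445
v 1.329 3.005 2.162
v 1.672 2.949 1.974
v 2.049 3.068 1.953
v 2.314 3.317 2.107
v 0.514 -2.199 3.339
v 0.005 -1.22 5.079
v 0.27 -0.985 2.584
v -0.238 -0.006 4.324
v 2.298 -1.694 3.576
v 1.79 -0.715 5.316
v 2.055 -0.48 2.821
v 1.546 0.499 4.561
v -4.309 -2.533 -0.913
v -3.838 -2.341 -1.148
v -2.841 -2.795 0.478
v -3.311 -2.987 0.713
v -3.97 -2.096 -0.998
v -2.972 -2.55 0.627
v -4.209 -1.99 -0.822
v -3.212 -2.443 0.803
v -4.48 -2.056 -0.674
v -3.482 -2.51 0.951
v -4.696 -2.274 -0.602
v -3.699 -2.728 1.023
v -4.79 -2.574 -0.629
v -3.793 -3.028 0.996
v -4.73 -2.861 -0.745
v -3.733 -3.315 0.88
v -4.537 -3.044 -0.915
v -3.54 -3.498 0.71
v -4.272 -3.065 -1.084
v -3.274 -3.519 0.541
v -4.018 -2.917 -1.198
v -3.02 -3.371 0.427
v -3.856 -2.647 -1.222
v -2.859 -3.101 0.403
f 1 38 17
f 38 12 41
f 17 41 6
f 38 41 17
f 1 17 13
f 17 6 18
f 13 18 2
f 17 18 13
f 1 13 22
f 13 2 23
f 22 23 8
f 13 23 22
f 1 22 34
f 22 8 37
f 34 37 11
f 22 37 34
f 1 34 38
f 34 11 42
f 38 42 12
f 34 42 38
f 2 18 29
f 18 6 32
f 29 32 10
f 18 32 29
f 6 41 19
f 41 12 40
f 19 40 5
f 41 40 19
f 12 42 39
f 42 11 35
f 39 35 3
f 42 35 39
f 11 37 36
f 37 8 24
f 36 24 7
f 37 24 36
f 8 23 28
f 23 2 25
f 28 25 9
f 23 25 28
f 4 30 16
f 30 10 31
f 16 31 5
f 30 31 16
f 4 16 14
f 16 5 15
f 14 15 3
f 16 15 14
f 4 14 21
f 14 3 20
f 21 20 7
f 14 20 21
f 4 21 26
f 21 7 27
f 26 27 9
f 21 27 26
f 4 26 30
f 26 9 33
f 30 33 10
f 26 33 30
f 5 31 19
f 31 10 32
f 19 32 6
f 31 32 19
f 3 15 39
f 15 5 40
f 39 40 12
f 15 40 39
f 7 20 36
f 20 3 35
f 36 35 11
f 20 35 36
f 9 27 28
f 27 7 24
f 28 24 8
f 27 24 28
f 10 33 29
f 33 9 25
f 29 25 2
f 33 25 29
f 44 43 46
f 44 46 45
f 46 43 47
f 46 47 45
f 47 43 48
f 47 48 45
f 48 43 49
f 48 49 45
f 49 43 50
f 49 50 45
f 50 43 51
f 50 51 45
f 51 43 52
f 51 52 45
f 52 43 53
f 52 53 45
f 53 43 54
f 53 54 45
f 54 43 55
f 54 55 45
f 55 43 44
f 55 44 45
f 57 56 59
f 57 59 58
f 59 56 60
f 59 60 58
f 60 56 61
f 60 61 58
f 61 56 62
f 61 62 58
f 62 56 63
f 62 63 58
f 63 56 64
f 63 64 58
f 64 56 65
f 64 65 58
f 65 56 66
f 65 66 58
f 66 56 67
f 66 67 58
f 67 56 57
f 67 57 58
f 69 71 68
f 72 69 68
f 68 71 70
f 70 72 68
f 69 75 71
f 73 69 72
f 73 75 69
f 71 75 70
f 74 72 70
f 70 75 74
f 74 73 72
f 75 73 74
f 77 76 80
f 77 80 78
f 78 80 81
f 78 81 79
f 80 76 82
f 80 82 81
f 81 82 83
f 81 83 79
f 82 76 84
f 82 84 83
f 83 84 85
f 83 85 79
f 84 76 86
f 84 86 85
f 85 86 87
f 85 87 79
f 86 76 88
f 86 88 87
f 87 88 89
f 87 89 79
f 88 76 90
f 88 90 89
f 89 90 91
f 89 91 79
f 90 76 92
f 90 92 91
f 91 92 93
f 91 93 79
f 92 76 94
f 92 94 93
f 93 94 95
f 93 95 79
f 94 76 96
f 94 96 95
f 95 96 97
f 95 97 79
f 96 76 98
f 96 98 97
f 97 98 99
f 97 99 79
f 98 76 77
f 98 77 99
f 99 77 78
f 99 78 79



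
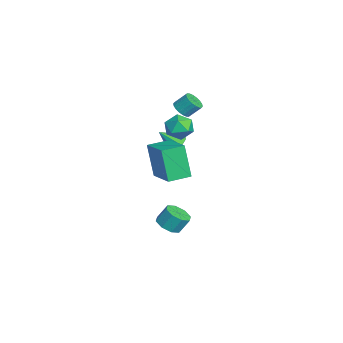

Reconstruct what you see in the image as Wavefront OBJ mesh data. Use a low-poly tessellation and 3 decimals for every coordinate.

v 1.071 2.443 -4.237
v 1.559 2.99 -4.58
v 1.558 3.565 -3.665
v 1.069 3.017 -3.323
v 0.96 3.122 -4.664
v 0.958 3.697 -3.749
v 0.425 2.856 -4.498
v 0.423 3.431 -3.583
v 0.268 2.348 -4.179
v 0.267 2.922 -3.264
v 0.582 1.895 -3.895
v 0.581 2.47 -2.98
v 1.182 1.763 -3.811
v 1.18 2.338 -2.896
v 1.717 2.029 -3.977
v 1.715 2.604 -3.062
v 1.873 2.538 -4.296
v 1.872 3.112 -3.381
v 1.471 3.778 3.321
v 2.156 3.409 3.76
v 0.664 2.611 3.6
v 1.349 2.242 4.039
v 0.931 2.955 4.38
v 1.43 3.676 4.208
v 1.39 2.344 3.152
v 1.889 3.065 2.98
v 2.106 2.523 3.656
v 1.823 2.9 4.415
v 0.997 3.12 2.945
v 0.714 3.497 3.704
v -2.584 3.57 2.729
v -1.987 3.371 2.849
v -1.9 4.072 3.571
v -2.496 4.27 3.451
v -1.948 3.572 2.65
v -1.861 4.272 3.373
v -2.036 3.772 2.467
v -1.948 4.472 3.189
v -2.231 3.932 2.336
v -2.144 4.632 3.058
v -2.497 4.02 2.282
v -2.41 4.72 3.004
v -2.779 4.019 2.317
v -2.692 4.719 3.039
v -3.023 3.929 2.434
v -2.936 4.63 3.156
v -3.18 3.768 2.609
v -3.093 4.469 3.331
v -3.219 3.568 2.807
v -3.132 4.268 3.53
v -3.132 3.368 2.991
v -3.044 4.068 3.713
v -2.936 3.208 3.122
v -2.849 3.908 3.844
v -2.67 3.12 3.176
v -2.583 3.82 3.898
v -2.388 3.121 3.141
v -2.301 3.821 3.863
v -2.144 3.21 3.024
v -2.057 3.911 3.746
v 2.982 1.507 0.983
v 2.378 1.21 2.973
v 2.567 2.748 1.043
v 1.963 2.451 3.032
v 4.817 2.089 1.628
v 4.213 1.792 3.617
v 4.402 3.33 1.687
v 3.798 3.033 3.677
v -3.533 3.405 -0.521
v -2.854 3.626 -0.327
v -3.487 2.395 0.461
v -3.202 3.874 -0.055
v -3.704 3.903 -0.001
v -4.127 3.699 -0.191
v -4.272 3.358 -0.535
v -4.071 3.038 -0.873
v -3.619 2.891 -1.046
v -3.127 2.984 -0.974
v -2.825 3.274 -0.69
f 2 1 5
f 2 5 3
f 3 5 6
f 3 6 4
f 5 1 7
f 5 7 6
f 6 7 8
f 6 8 4
f 7 1 9
f 7 9 8
f 8 9 10
f 8 10 4
f 9 1 11
f 9 11 10
f 10 11 12
f 10 12 4
f 11 1 13
f 11 13 12
f 12 13 14
f 12 14 4
f 13 1 15
f 13 15 14
f 14 15 16
f 14 16 4
f 15 1 17
f 15 17 16
f 16 17 18
f 16 18 4
f 17 1 2
f 17 2 18
f 18 2 3
f 18 3 4
f 19 30 24
f 19 24 20
f 19 20 26
f 19 26 29
f 19 29 30
f 20 24 28
f 24 30 23
f 30 29 21
f 29 26 25
f 26 20 27
f 22 28 23
f 22 23 21
f 22 21 25
f 22 25 27
f 22 27 28
f 23 28 24
f 21 23 30
f 25 21 29
f 27 25 26
f 28 27 20
f 32 31 35
f 32 35 33
f 33 35 36
f 33 36 34
f 35 31 37
f 35 37 36
f 36 37 38
f 36 38 34
f 37 31 39
f 37 39 38
f 38 39 40
f 38 40 34
f 39 31 41
f 39 41 40
f 40 41 42
f 40 42 34
f 41 31 43
f 41 43 42
f 42 43 44
f 42 44 34
f 43 31 45
f 43 45 44
f 44 45 46
f 44 46 34
f 45 31 47
f 45 47 46
f 46 47 48
f 46 48 34
f 47 31 49
f 47 49 48
f 48 49 50
f 48 50 34
f 49 31 51
f 49 51 50
f 50 51 52
f 50 52 34
f 51 31 53
f 51 53 52
f 52 53 54
f 52 54 34
f 53 31 55
f 53 55 54
f 54 55 56
f 54 56 34
f 55 31 57
f 55 57 56
f 56 57 58
f 56 58 34
f 57 31 59
f 57 59 58
f 58 59 60
f 58 60 34
f 59 31 32
f 59 32 60
f 60 32 33
f 60 33 34
f 62 64 61
f 65 62 61
f 61 64 63
f 63 65 61
f 62 68 64
f 66 62 65
f 66 68 62
f 64 68 63
f 67 65 63
f 63 68 67
f 67 66 65
f 68 66 67
f 70 69 72
f 70 72 71
f 72 69 73
f 72 73 71
f 73 69 74
f 73 74 71
f 74 69 75
f 74 75 71
f 75 69 76
f 75 76 71
f 76 69 77
f 76 77 71
f 77 69 78
f 77 78 71
f 78 69 79
f 78 79 71
f 79 69 70
f 79 70 71



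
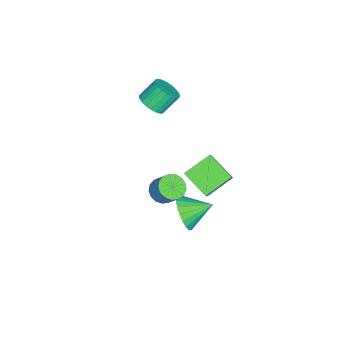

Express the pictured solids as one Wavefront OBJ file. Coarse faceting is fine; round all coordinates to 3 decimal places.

v -1.277 1.462 1.376
v -0.574 1.611 2.235
v -0.683 2.711 0.674
v 0.02 2.859 1.533
v -0.22 0.561 0.667
v 0.483 0.709 1.526
v 0.374 1.809 -0.035
v 1.077 1.958 0.824
v 0.934 0.877 -1.109
v 1.668 0.895 -0.429
v 0.406 2.103 -0.571
v 1.837 1.106 -0.745
v 1.85 1.278 -1.124
v 1.705 1.38 -1.5
v 1.427 1.395 -1.808
v 1.063 1.321 -1.996
v 0.677 1.169 -2.03
v 0.336 0.967 -1.905
v 0.098 0.75 -1.642
v 0.005 0.554 -1.287
v 0.072 0.414 -0.901
v 0.289 0.354 -0.552
v 0.617 0.385 -0.298
v 1 0.5 -0.185
v 1.372 0.681 -0.231
v 2.607 0.417 2.335
v 2.984 -0.112 2.536
v 3.331 0.474 3.426
v 2.953 1.003 3.225
v 3.185 0.059 2.345
v 3.531 0.645 3.235
v 3.253 0.312 2.152
v 3.6 0.898 3.042
v 3.173 0.589 2.001
v 3.52 1.175 2.891
v 2.964 0.827 1.926
v 3.31 1.412 2.816
v 2.672 0.971 1.945
v 3.019 1.556 2.835
v 2.366 0.988 2.054
v 2.713 1.573 2.943
v 2.115 0.874 2.226
v 2.461 1.459 3.116
v 1.976 0.656 2.424
v 2.323 1.241 3.314
v 1.982 0.383 2.601
v 2.329 0.968 3.491
v 2.131 0.118 2.718
v 2.478 0.703 3.607
v 2.389 -0.079 2.746
v 2.736 0.507 3.636
v 2.697 -0.161 2.681
v 3.043 0.424 3.57
v -2.988 -2.105 2.574
v -2.363 -1.683 2.666
v -2.907 -1.072 3.558
v -3.532 -1.495 3.466
v -2.512 -1.523 2.465
v -3.056 -0.912 3.357
v -2.733 -1.452 2.282
v -3.277 -0.841 3.173
v -2.994 -1.48 2.142
v -3.537 -0.869 3.034
v -3.253 -1.603 2.069
v -3.797 -0.992 2.961
v -3.472 -1.803 2.072
v -4.016 -1.192 2.964
v -3.618 -2.049 2.152
v -4.161 -1.438 3.044
v -3.667 -2.303 2.296
v -4.211 -1.692 3.188
v -3.613 -2.528 2.482
v -4.157 -1.917 3.374
v -3.464 -2.688 2.683
v -4.008 -2.077 3.575
v -3.243 -2.759 2.867
v -3.787 -2.148 3.758
v -2.983 -2.731 3.006
v -3.526 -2.12 3.898
v -2.723 -2.608 3.079
v -3.267 -1.997 3.971
v -2.504 -2.408 3.076
v -3.048 -1.797 3.968
v -2.359 -2.162 2.996
v -2.902 -1.551 3.888
v -2.309 -1.908 2.852
v -2.853 -1.297 3.744
f 2 4 1
f 5 2 1
f 1 4 3
f 3 5 1
f 2 8 4
f 6 2 5
f 6 8 2
f 4 8 3
f 7 5 3
f 3 8 7
f 7 6 5
f 8 6 7
f 10 9 12
f 10 12 11
f 12 9 13
f 12 13 11
f 13 9 14
f 13 14 11
f 14 9 15
f 14 15 11
f 15 9 16
f 15 16 11
f 16 9 17
f 16 17 11
f 17 9 18
f 17 18 11
f 18 9 19
f 18 19 11
f 19 9 20
f 19 20 11
f 20 9 21
f 20 21 11
f 21 9 22
f 21 22 11
f 22 9 23
f 22 23 11
f 23 9 24
f 23 24 11
f 24 9 25
f 24 25 11
f 25 9 10
f 25 10 11
f 27 26 30
f 27 30 28
f 28 30 31
f 28 31 29
f 30 26 32
f 30 32 31
f 31 32 33
f 31 33 29
f 32 26 34
f 32 34 33
f 33 34 35
f 33 35 29
f 34 26 36
f 34 36 35
f 35 36 37
f 35 37 29
f 36 26 38
f 36 38 37
f 37 38 39
f 37 39 29
f 38 26 40
f 38 40 39
f 39 40 41
f 39 41 29
f 40 26 42
f 40 42 41
f 41 42 43
f 41 43 29
f 42 26 44
f 42 44 43
f 43 44 45
f 43 45 29
f 44 26 46
f 44 46 45
f 45 46 47
f 45 47 29
f 46 26 48
f 46 48 47
f 47 48 49
f 47 49 29
f 48 26 50
f 48 50 49
f 49 50 51
f 49 51 29
f 50 26 52
f 50 52 51
f 51 52 53
f 51 53 29
f 52 26 27
f 52 27 53
f 53 27 28
f 53 28 29
f 55 54 58
f 55 58 56
f 56 58 59
f 56 59 57
f 58 54 60
f 58 60 59
f 59 60 61
f 59 61 57
f 60 54 62
f 60 62 61
f 61 62 63
f 61 63 57
f 62 54 64
f 62 64 63
f 63 64 65
f 63 65 57
f 64 54 66
f 64 66 65
f 65 66 67
f 65 67 57
f 66 54 68
f 66 68 67
f 67 68 69
f 67 69 57
f 68 54 70
f 68 70 69
f 69 70 71
f 69 71 57
f 70 54 72
f 70 72 71
f 71 72 73
f 71 73 57
f 72 54 74
f 72 74 73
f 73 74 75
f 73 75 57
f 74 54 76
f 74 76 75
f 75 76 77
f 75 77 57
f 76 54 78
f 76 78 77
f 77 78 79
f 77 79 57
f 78 54 80
f 78 80 79
f 79 80 81
f 79 81 57
f 80 54 82
f 80 82 81
f 81 82 83
f 81 83 57
f 82 54 84
f 82 84 83
f 83 84 85
f 83 85 57
f 84 54 86
f 84 86 85
f 85 86 87
f 85 87 57
f 86 54 55
f 86 55 87
f 87 55 56
f 87 56 57



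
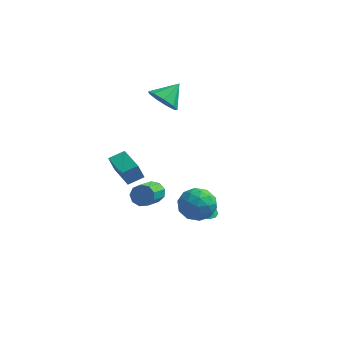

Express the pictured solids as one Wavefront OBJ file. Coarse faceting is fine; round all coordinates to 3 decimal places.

v -1.003 3.427 2.088
v -0.297 2.86 2.247
v -0.417 4.373 2.852
v -0.184 3.205 1.733
v -0.455 3.654 1.385
v -0.982 3.997 1.366
v -1.52 4.073 1.685
v -1.815 3.847 2.192
v -1.731 3.424 2.651
v -1.306 3.003 2.846
v -0.74 2.78 2.687
v 1.811 0.304 -3.157
v 2.48 0.83 -3.417
v 2.069 0.456 -2.183
v 2.151 1.098 -3.372
v 1.745 1.183 -3.278
v 1.353 1.067 -3.156
v 1.067 0.776 -3.034
v 0.951 0.377 -2.941
v 1.032 -0.039 -2.897
v 1.291 -0.376 -2.913
v 1.67 -0.558 -2.985
v 2.081 -0.542 -3.096
v 2.43 -0.333 -3.222
v 2.637 0.023 -3.332
v 2.655 0.442 -3.403
v 1.935 -2.129 0.213
v 2.881 -1.954 0.039
v 2.059 -3.526 -0.519
v 3.005 -3.351 -0.693
v 2.698 -3.515 0.221
v 2.622 -2.651 0.673
v 2.318 -2.829 -1.153
v 2.242 -1.965 -0.701
v 3.118 -2.386 -0.806
v 3.353 -2.81 0.044
v 1.587 -2.67 -0.524
v 1.822 -3.094 0.326
v 2.397 -1.919 0.19
v 2.543 -3.561 -0.67
v 2.363 -3.658 -0.133
v 2.919 -3.555 -0.235
v 2.245 -2.328 0.563
v 2.801 -2.225 0.461
v 2.693 -3.143 0.568
v 2.139 -3.255 -0.941
v 2.695 -3.152 -1.043
v 2.021 -1.925 -0.245
v 2.577 -1.822 -0.347
v 2.247 -2.337 -1.048
v 3.093 -2.07 -0.409
v 3.165 -2.891 -0.839
v 2.762 -2.585 -1.109
v 2.717 -2.077 -0.844
v 3.231 -2.319 0.091
v 3.303 -3.141 -0.339
v 3.123 -3.237 0.198
v 3.078 -2.729 0.464
v 3.37 -2.573 -0.406
v 1.637 -2.339 -0.141
v 1.709 -3.161 -0.571
v 1.862 -2.751 -0.944
v 1.817 -2.243 -0.678
v 1.775 -2.589 0.359
v 1.847 -3.41 -0.071
v 2.223 -3.403 0.364
v 2.178 -2.895 0.629
v 1.57 -2.907 -0.074
v -0.382 -0.357 -1.812
v -0.129 -0.092 -1.299
v -0.245 -1.459 -0.536
v -0.498 -1.723 -1.048
v -0.557 -0.05 -1.29
v -0.673 -1.417 -0.526
v -0.904 -0.152 -1.525
v -1.02 -1.519 -0.761
v -1.007 -0.349 -1.894
v -1.123 -1.716 -1.13
v -0.817 -0.55 -2.224
v -0.933 -1.917 -1.461
v -0.424 -0.66 -2.362
v -0.54 -2.027 -1.599
v -0.011 -0.628 -2.242
v -0.127 -1.995 -1.479
v 0.228 -0.469 -1.921
v 0.112 -1.836 -1.157
v 0.182 -0.257 -1.548
v 0.066 -1.624 -0.785
v -0.864 -2.773 0.471
v -1.133 -2.864 1.283
v -1.968 -1.353 0.265
v -2.237 -1.445 1.077
v -0.223 -2.235 0.743
v -0.492 -2.327 1.555
v -1.327 -0.816 0.537
v -1.596 -0.907 1.349
f 2 1 4
f 2 4 3
f 4 1 5
f 4 5 3
f 5 1 6
f 5 6 3
f 6 1 7
f 6 7 3
f 7 1 8
f 7 8 3
f 8 1 9
f 8 9 3
f 9 1 10
f 9 10 3
f 10 1 11
f 10 11 3
f 11 1 2
f 11 2 3
f 13 12 15
f 13 15 14
f 15 12 16
f 15 16 14
f 16 12 17
f 16 17 14
f 17 12 18
f 17 18 14
f 18 12 19
f 18 19 14
f 19 12 20
f 19 20 14
f 20 12 21
f 20 21 14
f 21 12 22
f 21 22 14
f 22 12 23
f 22 23 14
f 23 12 24
f 23 24 14
f 24 12 25
f 24 25 14
f 25 12 26
f 25 26 14
f 26 12 13
f 26 13 14
f 27 64 43
f 64 38 67
f 43 67 32
f 64 67 43
f 27 43 39
f 43 32 44
f 39 44 28
f 43 44 39
f 27 39 48
f 39 28 49
f 48 49 34
f 39 49 48
f 27 48 60
f 48 34 63
f 60 63 37
f 48 63 60
f 27 60 64
f 60 37 68
f 64 68 38
f 60 68 64
f 28 44 55
f 44 32 58
f 55 58 36
f 44 58 55
f 32 67 45
f 67 38 66
f 45 66 31
f 67 66 45
f 38 68 65
f 68 37 61
f 65 61 29
f 68 61 65
f 37 63 62
f 63 34 50
f 62 50 33
f 63 50 62
f 34 49 54
f 49 28 51
f 54 51 35
f 49 51 54
f 30 56 42
f 56 36 57
f 42 57 31
f 56 57 42
f 30 42 40
f 42 31 41
f 40 41 29
f 42 41 40
f 30 40 47
f 40 29 46
f 47 46 33
f 40 46 47
f 30 47 52
f 47 33 53
f 52 53 35
f 47 53 52
f 30 52 56
f 52 35 59
f 56 59 36
f 52 59 56
f 31 57 45
f 57 36 58
f 45 58 32
f 57 58 45
f 29 41 65
f 41 31 66
f 65 66 38
f 41 66 65
f 33 46 62
f 46 29 61
f 62 61 37
f 46 61 62
f 35 53 54
f 53 33 50
f 54 50 34
f 53 50 54
f 36 59 55
f 59 35 51
f 55 51 28
f 59 51 55
f 70 69 73
f 70 73 71
f 71 73 74
f 71 74 72
f 73 69 75
f 73 75 74
f 74 75 76
f 74 76 72
f 75 69 77
f 75 77 76
f 76 77 78
f 76 78 72
f 77 69 79
f 77 79 78
f 78 79 80
f 78 80 72
f 79 69 81
f 79 81 80
f 80 81 82
f 80 82 72
f 81 69 83
f 81 83 82
f 82 83 84
f 82 84 72
f 83 69 85
f 83 85 84
f 84 85 86
f 84 86 72
f 85 69 87
f 85 87 86
f 86 87 88
f 86 88 72
f 87 69 70
f 87 70 88
f 88 70 71
f 88 71 72
f 90 92 89
f 93 90 89
f 89 92 91
f 91 93 89
f 90 96 92
f 94 90 93
f 94 96 90
f 92 96 91
f 95 93 91
f 91 96 95
f 95 94 93
f 96 94 95



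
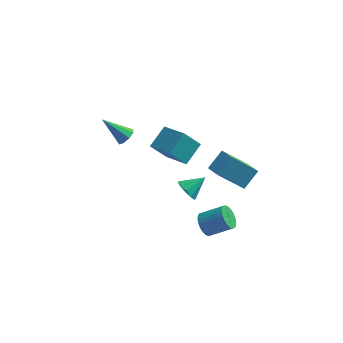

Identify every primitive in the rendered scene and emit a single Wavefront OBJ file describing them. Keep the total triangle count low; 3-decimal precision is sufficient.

v 0.568 -0.855 0.44
v 0.834 -0.643 -0.102
v 1.352 -0.305 1.04
v 0.563 -0.379 0.012
v 0.293 -0.297 0.289
v 0.128 -0.428 0.624
v 0.131 -0.721 0.889
v 0.301 -1.066 0.982
v 0.573 -1.33 0.868
v 0.843 -1.412 0.591
v 1.008 -1.282 0.256
v 1.004 -0.988 -0.009
v -1.08 3.424 -1.791
v -1.874 3.261 -0.853
v -0.535 4.454 -1.15
v -1.329 4.291 -0.212
v 0.069 2.329 -1.008
v -0.725 2.166 -0.07
v 0.614 3.359 -0.367
v -0.18 3.196 0.571
v -3.109 3.569 -0.612
v -2.757 3.584 -0.203
v -4.331 3.771 0.432
v -2.831 3.958 -0.361
v -3.067 4.105 -0.667
v -3.328 3.938 -0.94
v -3.461 3.555 -1.021
v -3.387 3.18 -0.863
v -3.151 3.034 -0.557
v -2.889 3.201 -0.284
v 1.42 -0.65 -2.464
v 1.746 -0.996 -2.921
v 2.866 -0.876 -2.214
v 2.54 -0.53 -1.756
v 1.776 -0.756 -3.009
v 2.896 -0.636 -2.302
v 1.752 -0.499 -3.014
v 2.872 -0.38 -2.306
v 1.677 -0.266 -2.935
v 2.797 -0.146 -2.227
v 1.563 -0.091 -2.785
v 2.683 0.029 -2.077
v 1.428 -0.001 -2.585
v 2.547 0.119 -1.877
v 1.291 -0.01 -2.367
v 2.41 0.11 -1.659
v 1.174 -0.116 -2.164
v 2.293 0.003 -1.456
v 1.094 -0.304 -2.006
v 2.214 -0.184 -1.299
v 1.064 -0.544 -1.918
v 2.184 -0.424 -1.211
v 1.088 -0.8 -1.914
v 2.208 -0.681 -1.206
v 1.163 -1.034 -1.993
v 2.283 -0.914 -1.285
v 1.277 -1.209 -2.143
v 2.397 -1.089 -1.435
v 1.413 -1.299 -2.343
v 2.532 -1.179 -1.635
v 1.55 -1.29 -2.561
v 2.669 -1.17 -1.853
v 1.667 -1.183 -2.764
v 2.786 -1.064 -2.056
v 2.641 0.657 -0.18
v 1.411 0.238 1.206
v 3.181 1.391 0.521
v 1.951 0.973 1.907
v 3.169 0.007 0.093
v 1.939 -0.411 1.479
v 3.709 0.742 0.794
v 2.479 0.323 2.18
f 2 1 4
f 2 4 3
f 4 1 5
f 4 5 3
f 5 1 6
f 5 6 3
f 6 1 7
f 6 7 3
f 7 1 8
f 7 8 3
f 8 1 9
f 8 9 3
f 9 1 10
f 9 10 3
f 10 1 11
f 10 11 3
f 11 1 12
f 11 12 3
f 12 1 2
f 12 2 3
f 14 16 13
f 17 14 13
f 13 16 15
f 15 17 13
f 14 20 16
f 18 14 17
f 18 20 14
f 16 20 15
f 19 17 15
f 15 20 19
f 19 18 17
f 20 18 19
f 22 21 24
f 22 24 23
f 24 21 25
f 24 25 23
f 25 21 26
f 25 26 23
f 26 21 27
f 26 27 23
f 27 21 28
f 27 28 23
f 28 21 29
f 28 29 23
f 29 21 30
f 29 30 23
f 30 21 22
f 30 22 23
f 32 31 35
f 32 35 33
f 33 35 36
f 33 36 34
f 35 31 37
f 35 37 36
f 36 37 38
f 36 38 34
f 37 31 39
f 37 39 38
f 38 39 40
f 38 40 34
f 39 31 41
f 39 41 40
f 40 41 42
f 40 42 34
f 41 31 43
f 41 43 42
f 42 43 44
f 42 44 34
f 43 31 45
f 43 45 44
f 44 45 46
f 44 46 34
f 45 31 47
f 45 47 46
f 46 47 48
f 46 48 34
f 47 31 49
f 47 49 48
f 48 49 50
f 48 50 34
f 49 31 51
f 49 51 50
f 50 51 52
f 50 52 34
f 51 31 53
f 51 53 52
f 52 53 54
f 52 54 34
f 53 31 55
f 53 55 54
f 54 55 56
f 54 56 34
f 55 31 57
f 55 57 56
f 56 57 58
f 56 58 34
f 57 31 59
f 57 59 58
f 58 59 60
f 58 60 34
f 59 31 61
f 59 61 60
f 60 61 62
f 60 62 34
f 61 31 63
f 61 63 62
f 62 63 64
f 62 64 34
f 63 31 32
f 63 32 64
f 64 32 33
f 64 33 34
f 66 68 65
f 69 66 65
f 65 68 67
f 67 69 65
f 66 72 68
f 70 66 69
f 70 72 66
f 68 72 67
f 71 69 67
f 67 72 71
f 71 70 69
f 72 70 71



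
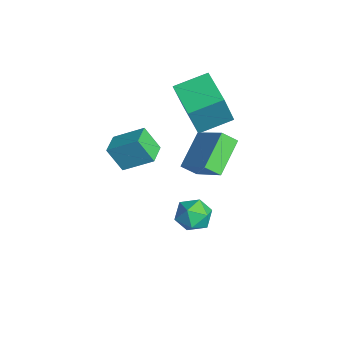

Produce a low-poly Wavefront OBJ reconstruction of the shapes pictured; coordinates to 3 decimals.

v 1.983 2.942 -3.05
v 2.943 3.044 -3.41
v 1.577 2.036 -4.39
v 2.537 2.138 -4.75
v 2.358 1.565 -3.912
v 2.61 2.125 -3.084
v 1.91 2.955 -4.716
v 2.162 3.515 -3.888
v 2.898 3.051 -4.44
v 3.175 2.192 -3.943
v 1.345 2.888 -3.857
v 1.622 2.029 -3.36
v 3.066 1.661 0.935
v 1.743 2.882 1.996
v 3.245 2.389 0.319
v 1.922 3.61 1.381
v 4.698 2.33 2.199
v 3.375 3.551 3.261
v 4.877 3.058 1.584
v 3.554 4.279 2.645
v -2.066 3.275 0.597
v -1.673 2.632 2.632
v -2.111 5.083 1.178
v -1.719 4.44 3.213
v 0.019 3.44 0.247
v 0.411 2.797 2.282
v -0.027 5.248 0.828
v 0.366 4.605 2.863
v 0.49 -0.141 -0.206
v 0.012 -0.79 1.047
v 1.171 1.218 0.758
v 0.694 0.569 2.011
v 1.566 -0.749 -0.111
v 1.089 -1.398 1.142
v 2.248 0.61 0.853
v 1.77 -0.039 2.106
f 1 12 6
f 1 6 2
f 1 2 8
f 1 8 11
f 1 11 12
f 2 6 10
f 6 12 5
f 12 11 3
f 11 8 7
f 8 2 9
f 4 10 5
f 4 5 3
f 4 3 7
f 4 7 9
f 4 9 10
f 5 10 6
f 3 5 12
f 7 3 11
f 9 7 8
f 10 9 2
f 14 16 13
f 17 14 13
f 13 16 15
f 15 17 13
f 14 20 16
f 18 14 17
f 18 20 14
f 16 20 15
f 19 17 15
f 15 20 19
f 19 18 17
f 20 18 19
f 22 24 21
f 25 22 21
f 21 24 23
f 23 25 21
f 22 28 24
f 26 22 25
f 26 28 22
f 24 28 23
f 27 25 23
f 23 28 27
f 27 26 25
f 28 26 27
f 30 32 29
f 33 30 29
f 29 32 31
f 31 33 29
f 30 36 32
f 34 30 33
f 34 36 30
f 32 36 31
f 35 33 31
f 31 36 35
f 35 34 33
f 36 34 35



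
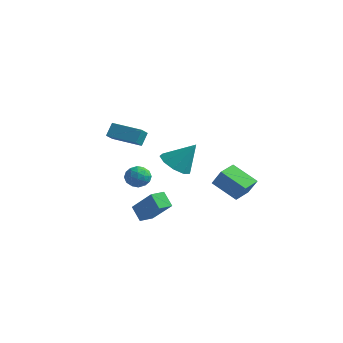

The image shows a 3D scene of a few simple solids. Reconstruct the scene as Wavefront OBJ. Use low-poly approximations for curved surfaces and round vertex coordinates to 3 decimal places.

v -0.91 -3.214 -3.281
v -1.585 -3.081 -2.528
v -0.793 -2.383 -3.324
v -1.469 -2.25 -2.571
v 0.549 -3.35 -1.949
v -0.127 -3.217 -1.196
v 0.665 -2.519 -1.992
v -0.01 -2.386 -1.239
v -0.546 1.925 -2.032
v 0.106 1.887 -1.038
v -0.706 3.105 -1.883
v -0.054 3.067 -0.888
v 0.874 2.233 -2.952
v 1.526 2.195 -1.957
v 0.714 3.413 -2.802
v 1.366 3.375 -1.808
v -3.823 -0.739 -1.716
v -3.409 -0.256 -1.306
v -2.971 -1.604 -1.554
v -2.557 -1.121 -1.144
v -3.213 -1.384 -0.872
v -3.74 -0.849 -0.972
v -2.64 -1.011 -1.888
v -3.167 -0.476 -1.988
v -2.679 -0.423 -1.412
v -3.033 -0.654 -0.784
v -3.347 -1.206 -2.076
v -3.701 -1.437 -1.448
v -3.691 -0.422 -1.525
v -2.689 -1.438 -1.335
v -3.074 -1.593 -1.175
v -2.832 -1.309 -0.934
v -3.885 -0.771 -1.329
v -3.642 -0.486 -1.088
v -3.526 -1.15 -0.833
v -2.738 -1.374 -1.772
v -2.495 -1.089 -1.531
v -3.548 -0.551 -1.926
v -3.306 -0.267 -1.685
v -2.854 -0.71 -2.027
v -3.019 -0.236 -1.346
v -2.518 -0.744 -1.251
v -2.567 -0.679 -1.689
v -2.876 -0.365 -1.748
v -3.227 -0.371 -0.977
v -2.726 -0.88 -0.882
v -3.111 -1.035 -0.722
v -3.421 -0.72 -0.781
v -2.797 -0.47 -1.04
v -3.654 -0.98 -1.978
v -3.153 -1.489 -1.883
v -2.959 -1.14 -2.079
v -3.269 -0.825 -2.138
v -3.862 -1.116 -1.609
v -3.361 -1.624 -1.514
v -3.504 -1.495 -1.112
v -3.813 -1.181 -1.171
v -3.583 -1.39 -1.82
v -4.353 -1.619 1.218
v -4.058 -2.375 1.712
v -4.386 -1.13 1.986
v -4.091 -1.886 2.48
v -2.709 -1.134 0.98
v -2.414 -1.89 1.474
v -2.742 -0.645 1.748
v -2.447 -1.401 2.242
v 2.476 -4.312 1.889
v 3.293 -4.6 1.525
v 3.284 -3.688 3.211
v 3.161 -4.004 1.324
v 2.708 -3.551 1.388
v 2.147 -3.455 1.686
v 1.739 -3.76 2.08
v 1.676 -4.323 2.384
v 1.987 -4.88 2.457
v 2.527 -5.172 2.264
v 3.042 -5.062 1.896
f 2 4 1
f 5 2 1
f 1 4 3
f 3 5 1
f 2 8 4
f 6 2 5
f 6 8 2
f 4 8 3
f 7 5 3
f 3 8 7
f 7 6 5
f 8 6 7
f 10 12 9
f 13 10 9
f 9 12 11
f 11 13 9
f 10 16 12
f 14 10 13
f 14 16 10
f 12 16 11
f 15 13 11
f 11 16 15
f 15 14 13
f 16 14 15
f 17 54 33
f 54 28 57
f 33 57 22
f 54 57 33
f 17 33 29
f 33 22 34
f 29 34 18
f 33 34 29
f 17 29 38
f 29 18 39
f 38 39 24
f 29 39 38
f 17 38 50
f 38 24 53
f 50 53 27
f 38 53 50
f 17 50 54
f 50 27 58
f 54 58 28
f 50 58 54
f 18 34 45
f 34 22 48
f 45 48 26
f 34 48 45
f 22 57 35
f 57 28 56
f 35 56 21
f 57 56 35
f 28 58 55
f 58 27 51
f 55 51 19
f 58 51 55
f 27 53 52
f 53 24 40
f 52 40 23
f 53 40 52
f 24 39 44
f 39 18 41
f 44 41 25
f 39 41 44
f 20 46 32
f 46 26 47
f 32 47 21
f 46 47 32
f 20 32 30
f 32 21 31
f 30 31 19
f 32 31 30
f 20 30 37
f 30 19 36
f 37 36 23
f 30 36 37
f 20 37 42
f 37 23 43
f 42 43 25
f 37 43 42
f 20 42 46
f 42 25 49
f 46 49 26
f 42 49 46
f 21 47 35
f 47 26 48
f 35 48 22
f 47 48 35
f 19 31 55
f 31 21 56
f 55 56 28
f 31 56 55
f 23 36 52
f 36 19 51
f 52 51 27
f 36 51 52
f 25 43 44
f 43 23 40
f 44 40 24
f 43 40 44
f 26 49 45
f 49 25 41
f 45 41 18
f 49 41 45
f 60 62 59
f 63 60 59
f 59 62 61
f 61 63 59
f 60 66 62
f 64 60 63
f 64 66 60
f 62 66 61
f 65 63 61
f 61 66 65
f 65 64 63
f 66 64 65
f 68 67 70
f 68 70 69
f 70 67 71
f 70 71 69
f 71 67 72
f 71 72 69
f 72 67 73
f 72 73 69
f 73 67 74
f 73 74 69
f 74 67 75
f 74 75 69
f 75 67 76
f 75 76 69
f 76 67 77
f 76 77 69
f 77 67 68
f 77 68 69



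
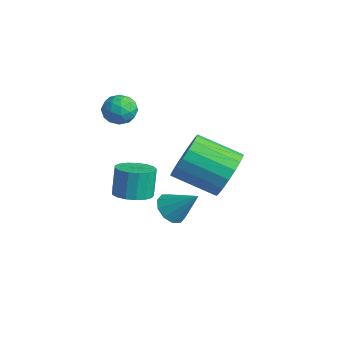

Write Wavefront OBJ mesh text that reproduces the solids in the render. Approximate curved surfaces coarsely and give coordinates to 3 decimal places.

v 1.115 1.479 0.963
v 1.821 1.219 1.751
v 0.471 0.022 2.566
v -0.235 0.281 1.777
v 1.591 1.605 1.935
v 0.241 0.407 2.75
v 1.266 1.965 1.927
v -0.084 0.767 2.741
v 0.911 2.229 1.727
v -0.439 1.031 2.542
v 0.597 2.344 1.376
v -0.753 1.147 2.191
v 0.385 2.288 0.943
v -0.965 1.091 1.758
v 0.318 2.072 0.514
v -1.032 0.874 1.329
v 0.409 1.738 0.174
v -0.941 0.541 0.989
v 0.639 1.353 -0.01
v -0.711 0.155 0.805
v 0.964 0.993 -0.001
v -0.386 -0.205 0.813
v 1.319 0.729 0.198
v -0.031 -0.469 1.013
v 1.633 0.613 0.549
v 0.283 -0.584 1.364
v 1.845 0.669 0.982
v 0.495 -0.528 1.797
v 1.912 0.886 1.411
v 0.562 -0.312 2.226
v -3.495 -0.034 -2.389
v -2.994 -0.665 -2.118
v -3.284 -0.337 -0.82
v -3.785 0.294 -1.091
v -2.744 -0.346 -2.142
v -3.034 -0.017 -0.844
v -2.665 0.045 -2.224
v -2.955 0.373 -0.926
v -2.777 0.418 -2.343
v -3.067 0.746 -1.045
v -3.053 0.687 -2.472
v -3.343 1.015 -1.174
v -3.43 0.791 -2.583
v -3.72 1.119 -1.285
v -3.822 0.706 -2.649
v -4.113 1.034 -1.351
v -4.14 0.451 -2.656
v -4.43 0.779 -1.358
v -4.309 0.085 -2.601
v -4.599 0.414 -1.303
v -4.292 -0.308 -2.498
v -4.582 0.02 -1.2
v -4.093 -0.638 -2.37
v -4.383 -0.31 -1.072
v -3.756 -0.83 -2.246
v -4.046 -0.502 -0.948
v -3.36 -0.84 -2.155
v -3.65 -0.512 -0.857
v -0.807 0.074 -1.612
v -0.526 0.545 -2.138
v 0.127 0.706 -0.548
v -0.896 0.754 -1.938
v -1.232 0.704 -1.613
v -1.405 0.413 -1.288
v -1.35 -0.008 -1.086
v -1.087 -0.397 -1.085
v -0.717 -0.607 -1.285
v -0.382 -0.556 -1.61
v -0.208 -0.265 -1.935
v -0.264 0.156 -2.137
v -3.867 0.322 2.233
v -3.367 -0.232 2.053
v -4.433 -0.448 3.027
v -3.933 -1.002 2.847
v -3.698 -0.386 3.24
v -3.349 0.09 2.75
v -4.451 -0.77 2.33
v -4.102 -0.294 1.84
v -3.728 -0.907 2.113
v -3.263 -0.669 2.675
v -4.537 -0.011 2.405
v -4.072 0.227 2.967
v -3.567 0.112 2.074
v -4.233 -0.792 3.006
v -4.095 -0.43 3.238
v -3.801 -0.756 3.132
v -3.557 0.302 2.483
v -3.263 -0.024 2.377
v -3.457 -0.114 3.075
v -4.537 -0.656 2.703
v -4.243 -0.982 2.597
v -3.999 0.076 1.948
v -3.705 -0.25 1.842
v -4.343 -0.566 2.005
v -3.485 -0.609 2.003
v -3.818 -1.062 2.469
v -4.123 -0.926 2.166
v -3.917 -0.646 1.877
v -3.212 -0.47 2.333
v -3.545 -0.922 2.8
v -3.407 -0.56 3.031
v -3.201 -0.281 2.743
v -3.424 -0.866 2.369
v -4.255 0.242 2.28
v -4.588 -0.21 2.747
v -4.599 -0.399 2.337
v -4.393 -0.12 2.049
v -3.982 0.382 2.611
v -4.315 -0.071 3.077
v -3.883 -0.034 3.203
v -3.677 0.246 2.914
v -4.376 0.186 2.711
f 2 1 5
f 2 5 3
f 3 5 6
f 3 6 4
f 5 1 7
f 5 7 6
f 6 7 8
f 6 8 4
f 7 1 9
f 7 9 8
f 8 9 10
f 8 10 4
f 9 1 11
f 9 11 10
f 10 11 12
f 10 12 4
f 11 1 13
f 11 13 12
f 12 13 14
f 12 14 4
f 13 1 15
f 13 15 14
f 14 15 16
f 14 16 4
f 15 1 17
f 15 17 16
f 16 17 18
f 16 18 4
f 17 1 19
f 17 19 18
f 18 19 20
f 18 20 4
f 19 1 21
f 19 21 20
f 20 21 22
f 20 22 4
f 21 1 23
f 21 23 22
f 22 23 24
f 22 24 4
f 23 1 25
f 23 25 24
f 24 25 26
f 24 26 4
f 25 1 27
f 25 27 26
f 26 27 28
f 26 28 4
f 27 1 29
f 27 29 28
f 28 29 30
f 28 30 4
f 29 1 2
f 29 2 30
f 30 2 3
f 30 3 4
f 32 31 35
f 32 35 33
f 33 35 36
f 33 36 34
f 35 31 37
f 35 37 36
f 36 37 38
f 36 38 34
f 37 31 39
f 37 39 38
f 38 39 40
f 38 40 34
f 39 31 41
f 39 41 40
f 40 41 42
f 40 42 34
f 41 31 43
f 41 43 42
f 42 43 44
f 42 44 34
f 43 31 45
f 43 45 44
f 44 45 46
f 44 46 34
f 45 31 47
f 45 47 46
f 46 47 48
f 46 48 34
f 47 31 49
f 47 49 48
f 48 49 50
f 48 50 34
f 49 31 51
f 49 51 50
f 50 51 52
f 50 52 34
f 51 31 53
f 51 53 52
f 52 53 54
f 52 54 34
f 53 31 55
f 53 55 54
f 54 55 56
f 54 56 34
f 55 31 57
f 55 57 56
f 56 57 58
f 56 58 34
f 57 31 32
f 57 32 58
f 58 32 33
f 58 33 34
f 60 59 62
f 60 62 61
f 62 59 63
f 62 63 61
f 63 59 64
f 63 64 61
f 64 59 65
f 64 65 61
f 65 59 66
f 65 66 61
f 66 59 67
f 66 67 61
f 67 59 68
f 67 68 61
f 68 59 69
f 68 69 61
f 69 59 70
f 69 70 61
f 70 59 60
f 70 60 61
f 71 108 87
f 108 82 111
f 87 111 76
f 108 111 87
f 71 87 83
f 87 76 88
f 83 88 72
f 87 88 83
f 71 83 92
f 83 72 93
f 92 93 78
f 83 93 92
f 71 92 104
f 92 78 107
f 104 107 81
f 92 107 104
f 71 104 108
f 104 81 112
f 108 112 82
f 104 112 108
f 72 88 99
f 88 76 102
f 99 102 80
f 88 102 99
f 76 111 89
f 111 82 110
f 89 110 75
f 111 110 89
f 82 112 109
f 112 81 105
f 109 105 73
f 112 105 109
f 81 107 106
f 107 78 94
f 106 94 77
f 107 94 106
f 78 93 98
f 93 72 95
f 98 95 79
f 93 95 98
f 74 100 86
f 100 80 101
f 86 101 75
f 100 101 86
f 74 86 84
f 86 75 85
f 84 85 73
f 86 85 84
f 74 84 91
f 84 73 90
f 91 90 77
f 84 90 91
f 74 91 96
f 91 77 97
f 96 97 79
f 91 97 96
f 74 96 100
f 96 79 103
f 100 103 80
f 96 103 100
f 75 101 89
f 101 80 102
f 89 102 76
f 101 102 89
f 73 85 109
f 85 75 110
f 109 110 82
f 85 110 109
f 77 90 106
f 90 73 105
f 106 105 81
f 90 105 106
f 79 97 98
f 97 77 94
f 98 94 78
f 97 94 98
f 80 103 99
f 103 79 95
f 99 95 72
f 103 95 99

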